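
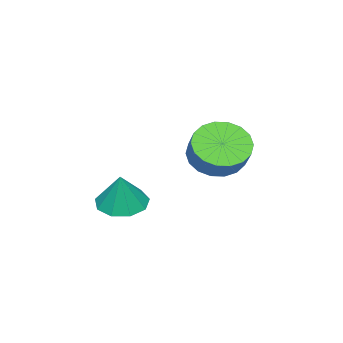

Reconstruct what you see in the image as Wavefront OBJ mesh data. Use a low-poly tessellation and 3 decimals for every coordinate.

v 2.032 -0.128 2.059
v 2.885 -0.658 1.83
v 3.441 -0.102 2.613
v 2.588 0.428 2.841
v 2.913 -0.295 1.552
v 3.469 0.262 2.335
v 2.766 0.101 1.374
v 3.322 0.658 2.157
v 2.474 0.452 1.332
v 3.03 1.009 2.115
v 2.095 0.688 1.433
v 2.651 1.245 2.216
v 1.703 0.762 1.659
v 2.259 1.319 2.442
v 1.376 0.66 1.964
v 1.932 1.217 2.747
v 1.179 0.402 2.287
v 1.735 0.958 3.07
v 1.151 0.038 2.565
v 1.707 0.595 3.348
v 1.298 -0.358 2.743
v 1.854 0.199 3.526
v 1.59 -0.709 2.785
v 2.146 -0.152 3.568
v 1.969 -0.945 2.684
v 2.525 -0.388 3.467
v 2.361 -1.019 2.458
v 2.917 -0.462 3.241
v 2.688 -0.917 2.153
v 3.244 -0.36 2.936
v 2.831 -3.37 -0.599
v 3.699 -3.218 -0.925
v 3.309 -3.11 0.799
v 3.369 -2.667 -0.914
v 2.787 -2.444 -0.756
v 2.225 -2.655 -0.524
v 1.947 -3.2 -0.327
v 2.082 -3.825 -0.258
v 2.568 -4.237 -0.347
v 3.176 -4.243 -0.555
v 3.623 -3.841 -0.783
f 2 1 5
f 2 5 3
f 3 5 6
f 3 6 4
f 5 1 7
f 5 7 6
f 6 7 8
f 6 8 4
f 7 1 9
f 7 9 8
f 8 9 10
f 8 10 4
f 9 1 11
f 9 11 10
f 10 11 12
f 10 12 4
f 11 1 13
f 11 13 12
f 12 13 14
f 12 14 4
f 13 1 15
f 13 15 14
f 14 15 16
f 14 16 4
f 15 1 17
f 15 17 16
f 16 17 18
f 16 18 4
f 17 1 19
f 17 19 18
f 18 19 20
f 18 20 4
f 19 1 21
f 19 21 20
f 20 21 22
f 20 22 4
f 21 1 23
f 21 23 22
f 22 23 24
f 22 24 4
f 23 1 25
f 23 25 24
f 24 25 26
f 24 26 4
f 25 1 27
f 25 27 26
f 26 27 28
f 26 28 4
f 27 1 29
f 27 29 28
f 28 29 30
f 28 30 4
f 29 1 2
f 29 2 30
f 30 2 3
f 30 3 4
f 32 31 34
f 32 34 33
f 34 31 35
f 34 35 33
f 35 31 36
f 35 36 33
f 36 31 37
f 36 37 33
f 37 31 38
f 37 38 33
f 38 31 39
f 38 39 33
f 39 31 40
f 39 40 33
f 40 31 41
f 40 41 33
f 41 31 32
f 41 32 33



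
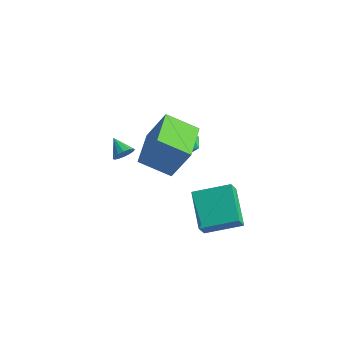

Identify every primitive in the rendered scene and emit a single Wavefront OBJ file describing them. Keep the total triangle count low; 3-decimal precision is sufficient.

v 2.618 2.681 -4.06
v 2.785 2.155 -3.203
v 1.063 3.729 -3.114
v 1.23 3.203 -2.256
v 3.87 4.017 -3.484
v 4.037 3.491 -2.626
v 2.315 5.065 -2.537
v 2.482 4.539 -1.68
v 0.034 3.345 0.931
v 0.354 3.711 1.38
v 0.926 3.289 0.34
v 1.246 3.655 0.789
v 1.06 3.037 0.938
v 0.509 3.072 1.303
v 0.771 3.928 0.417
v 0.22 3.963 0.782
v 0.81 4.072 1.062
v 0.989 3.521 1.384
v 0.291 3.479 0.336
v 0.47 2.928 0.658
v -0.271 1.815 1.898
v 0.47 2.316 3.619
v 0.968 2.707 1.105
v 1.709 3.208 2.827
v 0.911 0.152 1.873
v 1.652 0.653 3.595
v 2.15 1.044 1.081
v 2.891 1.545 2.802
v -1.491 1.5 -0.117
v -1.208 1.574 0.372
v -2.389 1.68 0.377
v -1.221 1.842 0.25
v -1.307 2.019 0.03
v -1.442 2.057 -0.229
v -1.59 1.946 -0.459
v -1.712 1.715 -0.596
v -1.775 1.427 -0.606
v -1.761 1.158 -0.484
v -1.676 0.981 -0.264
v -1.541 0.944 -0.004
v -1.392 1.055 0.225
v -1.27 1.286 0.363
f 2 4 1
f 5 2 1
f 1 4 3
f 3 5 1
f 2 8 4
f 6 2 5
f 6 8 2
f 4 8 3
f 7 5 3
f 3 8 7
f 7 6 5
f 8 6 7
f 9 20 14
f 9 14 10
f 9 10 16
f 9 16 19
f 9 19 20
f 10 14 18
f 14 20 13
f 20 19 11
f 19 16 15
f 16 10 17
f 12 18 13
f 12 13 11
f 12 11 15
f 12 15 17
f 12 17 18
f 13 18 14
f 11 13 20
f 15 11 19
f 17 15 16
f 18 17 10
f 22 24 21
f 25 22 21
f 21 24 23
f 23 25 21
f 22 28 24
f 26 22 25
f 26 28 22
f 24 28 23
f 27 25 23
f 23 28 27
f 27 26 25
f 28 26 27
f 30 29 32
f 30 32 31
f 32 29 33
f 32 33 31
f 33 29 34
f 33 34 31
f 34 29 35
f 34 35 31
f 35 29 36
f 35 36 31
f 36 29 37
f 36 37 31
f 37 29 38
f 37 38 31
f 38 29 39
f 38 39 31
f 39 29 40
f 39 40 31
f 40 29 41
f 40 41 31
f 41 29 42
f 41 42 31
f 42 29 30
f 42 30 31



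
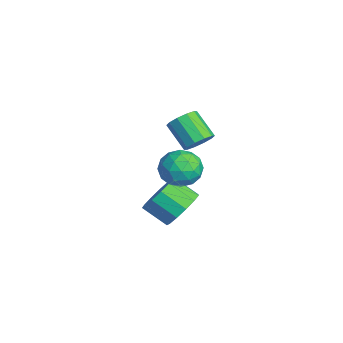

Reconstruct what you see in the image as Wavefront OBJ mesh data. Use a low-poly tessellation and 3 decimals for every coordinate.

v 0.63 -0.493 -3.359
v 1.537 -0.988 -3.127
v 0.838 -1.903 -2.348
v -0.07 -1.407 -2.581
v 1.461 -0.572 -2.706
v 0.762 -1.486 -1.927
v 1.12 -0.13 -2.493
v 0.421 -1.044 -1.714
v 0.624 0.197 -2.555
v -0.075 -0.718 -1.776
v 0.13 0.305 -2.872
v -0.569 -0.61 -2.093
v -0.206 0.159 -3.344
v -0.905 -0.755 -2.565
v -0.276 -0.193 -3.821
v -0.976 -1.108 -3.042
v -0.059 -0.641 -4.151
v -0.758 -1.555 -3.373
v 0.377 -1.041 -4.231
v -0.322 -1.956 -3.452
v 0.893 -1.268 -4.033
v 0.194 -2.182 -3.254
v 1.326 -1.248 -3.622
v 0.626 -2.163 -2.843
v -0.13 0.43 -0.733
v 0.762 -0.074 -0.846
v -0.922 -0.786 -1.554
v -0.03 -1.29 -1.667
v -0.459 -1.204 -0.734
v 0.031 -0.453 -0.227
v -0.191 -0.407 -2.173
v 0.299 0.344 -1.666
v 0.724 -0.592 -1.736
v 0.558 -1.084 -0.847
v -0.718 0.224 -1.553
v -0.884 -0.268 -0.664
v 0.386 0.285 -0.718
v -0.546 -1.145 -1.682
v -0.798 -1.094 -1.134
v -0.274 -1.391 -1.2
v -0.044 0.062 -0.353
v 0.48 -0.234 -0.42
v -0.238 -0.898 -0.354
v -0.64 -0.626 -1.98
v -0.116 -0.922 -2.047
v 0.114 0.531 -1.2
v 0.638 0.234 -1.266
v 0.078 0.038 -2.046
v 0.887 -0.316 -1.307
v 0.422 -1.031 -1.79
v 0.327 -0.512 -2.087
v 0.615 -0.07 -1.789
v 0.79 -0.605 -0.784
v 0.324 -1.32 -1.267
v 0.072 -1.27 -0.718
v 0.36 -0.828 -0.42
v 0.768 -0.91 -1.308
v -0.484 0.46 -1.133
v -0.95 -0.255 -1.616
v -0.52 -0.032 -1.98
v -0.232 0.41 -1.682
v -0.582 0.171 -0.61
v -1.047 -0.544 -1.093
v -0.775 -0.79 -0.611
v -0.487 -0.348 -0.313
v -0.928 0.05 -1.092
v 1.414 -0.002 1.347
v 1.93 -0.334 1.741
v 0.903 -0.831 2.668
v 0.386 -0.498 2.273
v 1.876 0.083 1.905
v 0.849 -0.414 2.832
v 1.646 0.467 1.856
v 0.618 -0.029 2.782
v 1.327 0.673 1.612
v 0.299 0.176 2.538
v 1.041 0.621 1.267
v 0.013 0.124 2.193
v 0.897 0.331 0.952
v -0.13 -0.166 1.879
v 0.951 -0.086 0.788
v -0.076 -0.583 1.715
v 1.182 -0.471 0.838
v 0.154 -0.967 1.764
v 1.501 -0.676 1.082
v 0.473 -1.173 2.008
v 1.787 -0.624 1.427
v 0.759 -1.121 2.353
f 2 1 5
f 2 5 3
f 3 5 6
f 3 6 4
f 5 1 7
f 5 7 6
f 6 7 8
f 6 8 4
f 7 1 9
f 7 9 8
f 8 9 10
f 8 10 4
f 9 1 11
f 9 11 10
f 10 11 12
f 10 12 4
f 11 1 13
f 11 13 12
f 12 13 14
f 12 14 4
f 13 1 15
f 13 15 14
f 14 15 16
f 14 16 4
f 15 1 17
f 15 17 16
f 16 17 18
f 16 18 4
f 17 1 19
f 17 19 18
f 18 19 20
f 18 20 4
f 19 1 21
f 19 21 20
f 20 21 22
f 20 22 4
f 21 1 23
f 21 23 22
f 22 23 24
f 22 24 4
f 23 1 2
f 23 2 24
f 24 2 3
f 24 3 4
f 25 62 41
f 62 36 65
f 41 65 30
f 62 65 41
f 25 41 37
f 41 30 42
f 37 42 26
f 41 42 37
f 25 37 46
f 37 26 47
f 46 47 32
f 37 47 46
f 25 46 58
f 46 32 61
f 58 61 35
f 46 61 58
f 25 58 62
f 58 35 66
f 62 66 36
f 58 66 62
f 26 42 53
f 42 30 56
f 53 56 34
f 42 56 53
f 30 65 43
f 65 36 64
f 43 64 29
f 65 64 43
f 36 66 63
f 66 35 59
f 63 59 27
f 66 59 63
f 35 61 60
f 61 32 48
f 60 48 31
f 61 48 60
f 32 47 52
f 47 26 49
f 52 49 33
f 47 49 52
f 28 54 40
f 54 34 55
f 40 55 29
f 54 55 40
f 28 40 38
f 40 29 39
f 38 39 27
f 40 39 38
f 28 38 45
f 38 27 44
f 45 44 31
f 38 44 45
f 28 45 50
f 45 31 51
f 50 51 33
f 45 51 50
f 28 50 54
f 50 33 57
f 54 57 34
f 50 57 54
f 29 55 43
f 55 34 56
f 43 56 30
f 55 56 43
f 27 39 63
f 39 29 64
f 63 64 36
f 39 64 63
f 31 44 60
f 44 27 59
f 60 59 35
f 44 59 60
f 33 51 52
f 51 31 48
f 52 48 32
f 51 48 52
f 34 57 53
f 57 33 49
f 53 49 26
f 57 49 53
f 68 67 71
f 68 71 69
f 69 71 72
f 69 72 70
f 71 67 73
f 71 73 72
f 72 73 74
f 72 74 70
f 73 67 75
f 73 75 74
f 74 75 76
f 74 76 70
f 75 67 77
f 75 77 76
f 76 77 78
f 76 78 70
f 77 67 79
f 77 79 78
f 78 79 80
f 78 80 70
f 79 67 81
f 79 81 80
f 80 81 82
f 80 82 70
f 81 67 83
f 81 83 82
f 82 83 84
f 82 84 70
f 83 67 85
f 83 85 84
f 84 85 86
f 84 86 70
f 85 67 87
f 85 87 86
f 86 87 88
f 86 88 70
f 87 67 68
f 87 68 88
f 88 68 69
f 88 69 70



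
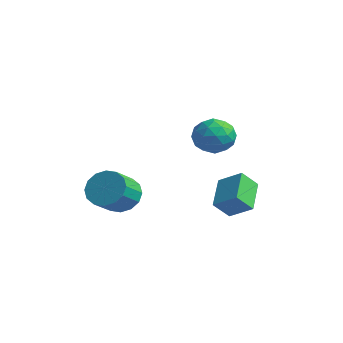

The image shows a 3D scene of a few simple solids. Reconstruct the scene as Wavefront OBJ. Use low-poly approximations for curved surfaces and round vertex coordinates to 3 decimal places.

v -1.821 2.497 -1.42
v -1.997 1.64 -0.528
v -0.688 3.027 -0.687
v -0.864 2.17 0.205
v -0.636 1.27 -2.365
v -0.812 0.413 -1.473
v 0.497 1.8 -1.632
v 0.321 0.943 -0.74
v -3.597 -2.89 -0.929
v -2.693 -2.964 -1.551
v -2.179 -4.224 -0.653
v -3.083 -4.15 -0.031
v -2.553 -2.607 -1.13
v -2.039 -3.867 -0.232
v -2.693 -2.326 -0.655
v -2.179 -3.586 0.243
v -3.075 -2.196 -0.253
v -2.561 -3.456 0.644
v -3.597 -2.252 -0.033
v -3.083 -3.512 0.865
v -4.119 -2.479 -0.052
v -3.605 -3.739 0.845
v -4.501 -2.816 -0.307
v -3.987 -4.076 0.591
v -4.641 -3.173 -0.728
v -4.127 -4.433 0.17
v -4.501 -3.454 -1.203
v -3.987 -4.714 -0.305
v -4.119 -3.584 -1.604
v -3.605 -4.844 -0.707
v -3.597 -3.528 -1.825
v -3.083 -4.788 -0.927
v -3.075 -3.301 -1.805
v -2.561 -4.561 -0.908
v -0.941 0.449 3.914
v -0.655 0.939 2.967
v 0.175 -0.899 3.553
v 0.461 -0.409 2.606
v 0.763 0.035 3.571
v 0.073 0.868 3.794
v -0.553 -0.828 2.726
v -1.243 0.005 2.949
v -0.416 0.15 2.233
v 0.398 0.683 2.755
v -0.878 -0.643 3.765
v -0.064 -0.11 4.287
v -0.896 0.812 3.472
v 0.416 -0.772 3.048
v 0.593 -0.511 3.615
v 0.761 -0.223 3.058
v -0.468 0.771 3.958
v -0.3 1.059 3.401
v 0.534 0.528 3.756
v -0.18 -1.019 3.119
v -0.012 -0.731 2.562
v -1.241 0.263 3.462
v -1.073 0.551 2.905
v -1.014 -0.488 2.764
v -0.587 0.636 2.484
v 0.069 -0.156 2.272
v -0.527 -0.402 2.343
v -0.933 0.087 2.474
v -0.109 0.95 2.791
v 0.547 0.158 2.579
v 0.724 0.419 3.146
v 0.319 0.909 3.277
v 0.032 0.486 2.359
v -1.027 -0.118 3.941
v -0.371 -0.91 3.729
v -0.799 -0.869 3.243
v -1.204 -0.379 3.374
v -0.549 0.196 4.248
v 0.107 -0.596 4.036
v 0.453 -0.047 4.046
v 0.047 0.442 4.177
v -0.512 -0.446 4.161
f 2 4 1
f 5 2 1
f 1 4 3
f 3 5 1
f 2 8 4
f 6 2 5
f 6 8 2
f 4 8 3
f 7 5 3
f 3 8 7
f 7 6 5
f 8 6 7
f 10 9 13
f 10 13 11
f 11 13 14
f 11 14 12
f 13 9 15
f 13 15 14
f 14 15 16
f 14 16 12
f 15 9 17
f 15 17 16
f 16 17 18
f 16 18 12
f 17 9 19
f 17 19 18
f 18 19 20
f 18 20 12
f 19 9 21
f 19 21 20
f 20 21 22
f 20 22 12
f 21 9 23
f 21 23 22
f 22 23 24
f 22 24 12
f 23 9 25
f 23 25 24
f 24 25 26
f 24 26 12
f 25 9 27
f 25 27 26
f 26 27 28
f 26 28 12
f 27 9 29
f 27 29 28
f 28 29 30
f 28 30 12
f 29 9 31
f 29 31 30
f 30 31 32
f 30 32 12
f 31 9 33
f 31 33 32
f 32 33 34
f 32 34 12
f 33 9 10
f 33 10 34
f 34 10 11
f 34 11 12
f 35 72 51
f 72 46 75
f 51 75 40
f 72 75 51
f 35 51 47
f 51 40 52
f 47 52 36
f 51 52 47
f 35 47 56
f 47 36 57
f 56 57 42
f 47 57 56
f 35 56 68
f 56 42 71
f 68 71 45
f 56 71 68
f 35 68 72
f 68 45 76
f 72 76 46
f 68 76 72
f 36 52 63
f 52 40 66
f 63 66 44
f 52 66 63
f 40 75 53
f 75 46 74
f 53 74 39
f 75 74 53
f 46 76 73
f 76 45 69
f 73 69 37
f 76 69 73
f 45 71 70
f 71 42 58
f 70 58 41
f 71 58 70
f 42 57 62
f 57 36 59
f 62 59 43
f 57 59 62
f 38 64 50
f 64 44 65
f 50 65 39
f 64 65 50
f 38 50 48
f 50 39 49
f 48 49 37
f 50 49 48
f 38 48 55
f 48 37 54
f 55 54 41
f 48 54 55
f 38 55 60
f 55 41 61
f 60 61 43
f 55 61 60
f 38 60 64
f 60 43 67
f 64 67 44
f 60 67 64
f 39 65 53
f 65 44 66
f 53 66 40
f 65 66 53
f 37 49 73
f 49 39 74
f 73 74 46
f 49 74 73
f 41 54 70
f 54 37 69
f 70 69 45
f 54 69 70
f 43 61 62
f 61 41 58
f 62 58 42
f 61 58 62
f 44 67 63
f 67 43 59
f 63 59 36
f 67 59 63



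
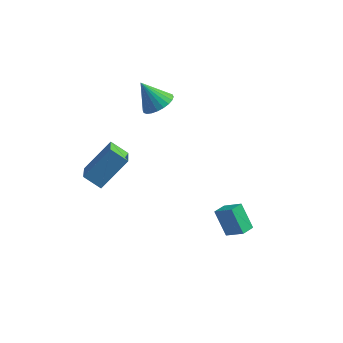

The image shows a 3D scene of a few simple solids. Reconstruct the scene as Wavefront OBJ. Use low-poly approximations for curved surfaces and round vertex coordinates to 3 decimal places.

v -4.28 -1.84 0.196
v -3.842 -3.234 0.964
v -5.243 -1.779 0.858
v -4.805 -3.172 1.626
v -3.175 -0.668 1.694
v -2.737 -2.061 2.462
v -4.138 -0.606 2.356
v -3.7 -2 3.124
v 2.229 -0.965 -3.73
v 1.422 -0.368 -2.446
v 2.557 -0.206 -3.876
v 1.75 0.391 -2.592
v 3.23 -1.251 -2.968
v 2.423 -0.654 -1.684
v 3.558 -0.492 -3.114
v 2.751 0.105 -1.83
v -2.543 2.704 3.016
v -1.937 3.352 3.382
v -3.537 2.816 4.464
v -2.178 3.573 3.199
v -2.475 3.661 2.988
v -2.782 3.603 2.782
v -3.053 3.409 2.611
v -3.246 3.107 2.502
v -3.332 2.744 2.471
v -3.298 2.375 2.523
v -3.149 2.055 2.65
v -2.908 1.835 2.833
v -2.611 1.746 3.044
v -2.304 1.804 3.25
v -2.033 1.998 3.421
v -1.84 2.3 3.53
v -1.754 2.663 3.561
v -1.788 3.033 3.509
f 2 4 1
f 5 2 1
f 1 4 3
f 3 5 1
f 2 8 4
f 6 2 5
f 6 8 2
f 4 8 3
f 7 5 3
f 3 8 7
f 7 6 5
f 8 6 7
f 10 12 9
f 13 10 9
f 9 12 11
f 11 13 9
f 10 16 12
f 14 10 13
f 14 16 10
f 12 16 11
f 15 13 11
f 11 16 15
f 15 14 13
f 16 14 15
f 18 17 20
f 18 20 19
f 20 17 21
f 20 21 19
f 21 17 22
f 21 22 19
f 22 17 23
f 22 23 19
f 23 17 24
f 23 24 19
f 24 17 25
f 24 25 19
f 25 17 26
f 25 26 19
f 26 17 27
f 26 27 19
f 27 17 28
f 27 28 19
f 28 17 29
f 28 29 19
f 29 17 30
f 29 30 19
f 30 17 31
f 30 31 19
f 31 17 32
f 31 32 19
f 32 17 33
f 32 33 19
f 33 17 34
f 33 34 19
f 34 17 18
f 34 18 19



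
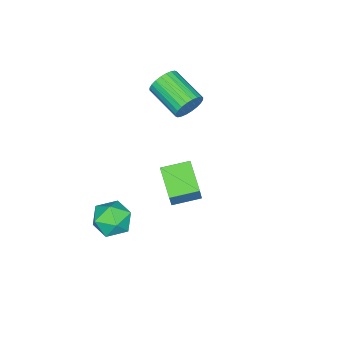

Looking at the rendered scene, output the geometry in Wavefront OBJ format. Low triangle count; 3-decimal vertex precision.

v -2.694 -0.759 2.456
v -2.308 -0.651 3.114
v -2.841 -2.333 3.702
v -3.226 -2.441 3.044
v -2.578 -0.54 3.185
v -3.111 -2.223 3.773
v -2.866 -0.463 3.146
v -3.398 -2.145 3.734
v -3.127 -0.431 3.001
v -3.66 -2.113 3.589
v -3.323 -0.449 2.774
v -3.855 -2.131 3.362
v -3.422 -0.514 2.498
v -3.955 -2.196 3.086
v -3.411 -0.616 2.216
v -3.944 -2.298 2.804
v -3.291 -0.74 1.97
v -3.823 -2.422 2.558
v -3.079 -0.867 1.798
v -3.612 -2.549 2.386
v -2.809 -0.977 1.727
v -3.342 -2.66 2.315
v -2.522 -1.055 1.766
v -3.054 -2.737 2.354
v -2.26 -1.087 1.911
v -2.793 -2.769 2.499
v -2.065 -1.069 2.138
v -2.597 -2.751 2.726
v -1.965 -1.004 2.414
v -2.498 -2.686 3.002
v -1.976 -0.902 2.696
v -2.509 -2.584 3.284
v -2.097 -0.778 2.942
v -2.629 -2.46 3.53
v 1.131 0.27 1.403
v 1.627 0.468 2.488
v 0.258 1.206 1.632
v 0.754 1.404 2.717
v 2.106 1.336 0.763
v 2.602 1.534 1.848
v 1.233 2.272 0.992
v 1.729 2.47 2.077
v 0.899 -1.632 -2.875
v 1.3 -1.252 -2.03
v 2.14 -2.688 -2.99
v 2.541 -2.308 -2.145
v 1.684 -2.838 -2.102
v 0.917 -2.186 -2.031
v 2.523 -1.754 -2.989
v 1.756 -1.102 -2.918
v 2.304 -1.327 -2.101
v 1.785 -1.997 -1.553
v 1.655 -1.943 -3.467
v 1.136 -2.613 -2.919
f 2 1 5
f 2 5 3
f 3 5 6
f 3 6 4
f 5 1 7
f 5 7 6
f 6 7 8
f 6 8 4
f 7 1 9
f 7 9 8
f 8 9 10
f 8 10 4
f 9 1 11
f 9 11 10
f 10 11 12
f 10 12 4
f 11 1 13
f 11 13 12
f 12 13 14
f 12 14 4
f 13 1 15
f 13 15 14
f 14 15 16
f 14 16 4
f 15 1 17
f 15 17 16
f 16 17 18
f 16 18 4
f 17 1 19
f 17 19 18
f 18 19 20
f 18 20 4
f 19 1 21
f 19 21 20
f 20 21 22
f 20 22 4
f 21 1 23
f 21 23 22
f 22 23 24
f 22 24 4
f 23 1 25
f 23 25 24
f 24 25 26
f 24 26 4
f 25 1 27
f 25 27 26
f 26 27 28
f 26 28 4
f 27 1 29
f 27 29 28
f 28 29 30
f 28 30 4
f 29 1 31
f 29 31 30
f 30 31 32
f 30 32 4
f 31 1 33
f 31 33 32
f 32 33 34
f 32 34 4
f 33 1 2
f 33 2 34
f 34 2 3
f 34 3 4
f 36 38 35
f 39 36 35
f 35 38 37
f 37 39 35
f 36 42 38
f 40 36 39
f 40 42 36
f 38 42 37
f 41 39 37
f 37 42 41
f 41 40 39
f 42 40 41
f 43 54 48
f 43 48 44
f 43 44 50
f 43 50 53
f 43 53 54
f 44 48 52
f 48 54 47
f 54 53 45
f 53 50 49
f 50 44 51
f 46 52 47
f 46 47 45
f 46 45 49
f 46 49 51
f 46 51 52
f 47 52 48
f 45 47 54
f 49 45 53
f 51 49 50
f 52 51 44



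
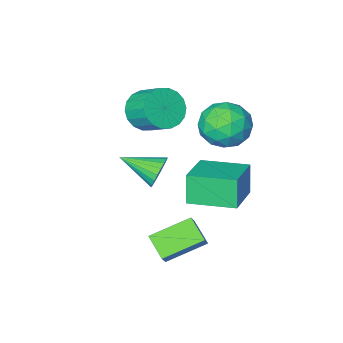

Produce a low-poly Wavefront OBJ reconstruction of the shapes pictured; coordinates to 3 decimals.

v -0.553 -1.52 0.58
v -0.179 -2.01 1.381
v -0.413 -0.849 2.2
v -0.787 -0.36 1.4
v 0.185 -1.813 1.205
v -0.05 -0.652 2.025
v 0.402 -1.558 0.906
v 0.168 -0.397 1.726
v 0.431 -1.295 0.542
v 0.197 -0.134 1.362
v 0.265 -1.077 0.186
v 0.031 0.083 1.006
v -0.064 -0.947 -0.092
v -0.298 0.214 0.727
v -0.489 -0.931 -0.237
v -0.723 0.23 0.582
v -0.927 -1.031 -0.22
v -1.161 0.13 0.599
v -1.29 -1.228 -0.045
v -1.525 -0.067 0.775
v -1.508 -1.483 0.254
v -1.742 -0.322 1.074
v -1.537 -1.746 0.618
v -1.771 -0.585 1.438
v -1.371 -1.963 0.974
v -1.605 -0.803 1.794
v -1.042 -2.094 1.253
v -1.276 -0.933 2.072
v -0.617 -2.11 1.398
v -0.851 -0.949 2.217
v 1.473 3.601 -4.304
v 1.477 2.558 -3.71
v -0.21 3.999 -3.593
v -0.205 2.957 -2.998
v 1.865 4.003 -3.602
v 1.87 2.961 -3.007
v 0.183 4.402 -2.89
v 0.187 3.359 -2.296
v 1.845 3.822 1.508
v 2.225 3.899 0.877
v 2.915 2.658 2.012
v 2.363 4.104 1.06
v 2.411 4.261 1.321
v 2.361 4.342 1.613
v 2.222 4.333 1.888
v 2.018 4.236 2.096
v 1.784 4.067 2.203
v 1.56 3.856 2.19
v 1.386 3.639 2.058
v 1.291 3.454 1.832
v 1.292 3.332 1.549
v 1.389 3.295 1.259
v 1.564 3.35 1.012
v 1.788 3.486 0.851
v 2.022 3.68 0.803
v -2.076 0.273 -3.686
v -2.295 -0.11 -2.294
v -3.535 1.787 -3.498
v -3.753 1.403 -2.106
v -0.627 1.597 -3.094
v -0.845 1.213 -1.702
v -2.085 3.11 -2.906
v -2.304 2.727 -1.514
v -3.491 1.933 0.852
v -2.633 2.571 1.346
v -2.287 0.469 0.654
v -1.429 1.107 1.148
v -2.341 0.743 1.798
v -3.085 1.647 1.92
v -1.835 1.393 0.08
v -2.579 2.297 0.202
v -1.61 2.237 0.869
v -1.923 1.836 1.931
v -2.997 1.204 0.069
v -3.31 0.803 1.131
v -3.168 2.38 1.117
v -1.752 0.66 0.883
v -2.288 0.446 1.265
v -1.784 0.821 1.556
v -3.433 1.837 1.454
v -2.929 2.213 1.745
v -2.758 1.138 2.01
v -1.991 0.827 0.255
v -1.487 1.203 0.546
v -3.136 2.219 0.444
v -2.632 2.594 0.735
v -2.162 1.902 -0.01
v -2.062 2.559 1.126
v -1.354 1.699 1.01
v -1.593 1.867 0.382
v -2.03 2.398 0.454
v -2.246 2.323 1.751
v -1.538 1.463 1.634
v -2.074 1.249 2.016
v -2.512 1.78 2.088
v -1.645 2.127 1.47
v -3.382 1.577 0.366
v -2.674 0.717 0.249
v -2.408 1.26 -0.088
v -2.846 1.791 -0.016
v -3.566 1.341 0.99
v -2.858 0.481 0.874
v -2.89 0.642 1.546
v -3.327 1.173 1.618
v -3.275 0.913 0.53
f 2 1 5
f 2 5 3
f 3 5 6
f 3 6 4
f 5 1 7
f 5 7 6
f 6 7 8
f 6 8 4
f 7 1 9
f 7 9 8
f 8 9 10
f 8 10 4
f 9 1 11
f 9 11 10
f 10 11 12
f 10 12 4
f 11 1 13
f 11 13 12
f 12 13 14
f 12 14 4
f 13 1 15
f 13 15 14
f 14 15 16
f 14 16 4
f 15 1 17
f 15 17 16
f 16 17 18
f 16 18 4
f 17 1 19
f 17 19 18
f 18 19 20
f 18 20 4
f 19 1 21
f 19 21 20
f 20 21 22
f 20 22 4
f 21 1 23
f 21 23 22
f 22 23 24
f 22 24 4
f 23 1 25
f 23 25 24
f 24 25 26
f 24 26 4
f 25 1 27
f 25 27 26
f 26 27 28
f 26 28 4
f 27 1 29
f 27 29 28
f 28 29 30
f 28 30 4
f 29 1 2
f 29 2 30
f 30 2 3
f 30 3 4
f 32 34 31
f 35 32 31
f 31 34 33
f 33 35 31
f 32 38 34
f 36 32 35
f 36 38 32
f 34 38 33
f 37 35 33
f 33 38 37
f 37 36 35
f 38 36 37
f 40 39 42
f 40 42 41
f 42 39 43
f 42 43 41
f 43 39 44
f 43 44 41
f 44 39 45
f 44 45 41
f 45 39 46
f 45 46 41
f 46 39 47
f 46 47 41
f 47 39 48
f 47 48 41
f 48 39 49
f 48 49 41
f 49 39 50
f 49 50 41
f 50 39 51
f 50 51 41
f 51 39 52
f 51 52 41
f 52 39 53
f 52 53 41
f 53 39 54
f 53 54 41
f 54 39 55
f 54 55 41
f 55 39 40
f 55 40 41
f 57 59 56
f 60 57 56
f 56 59 58
f 58 60 56
f 57 63 59
f 61 57 60
f 61 63 57
f 59 63 58
f 62 60 58
f 58 63 62
f 62 61 60
f 63 61 62
f 64 101 80
f 101 75 104
f 80 104 69
f 101 104 80
f 64 80 76
f 80 69 81
f 76 81 65
f 80 81 76
f 64 76 85
f 76 65 86
f 85 86 71
f 76 86 85
f 64 85 97
f 85 71 100
f 97 100 74
f 85 100 97
f 64 97 101
f 97 74 105
f 101 105 75
f 97 105 101
f 65 81 92
f 81 69 95
f 92 95 73
f 81 95 92
f 69 104 82
f 104 75 103
f 82 103 68
f 104 103 82
f 75 105 102
f 105 74 98
f 102 98 66
f 105 98 102
f 74 100 99
f 100 71 87
f 99 87 70
f 100 87 99
f 71 86 91
f 86 65 88
f 91 88 72
f 86 88 91
f 67 93 79
f 93 73 94
f 79 94 68
f 93 94 79
f 67 79 77
f 79 68 78
f 77 78 66
f 79 78 77
f 67 77 84
f 77 66 83
f 84 83 70
f 77 83 84
f 67 84 89
f 84 70 90
f 89 90 72
f 84 90 89
f 67 89 93
f 89 72 96
f 93 96 73
f 89 96 93
f 68 94 82
f 94 73 95
f 82 95 69
f 94 95 82
f 66 78 102
f 78 68 103
f 102 103 75
f 78 103 102
f 70 83 99
f 83 66 98
f 99 98 74
f 83 98 99
f 72 90 91
f 90 70 87
f 91 87 71
f 90 87 91
f 73 96 92
f 96 72 88
f 92 88 65
f 96 88 92



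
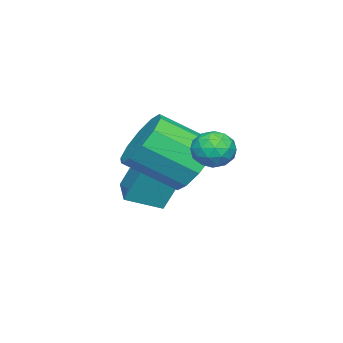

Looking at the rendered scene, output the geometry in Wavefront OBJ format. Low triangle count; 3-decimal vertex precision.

v -0.24 -0.739 -2.297
v 0.699 -0.232 -2.229
v 1.4 -1.674 -1.154
v 0.46 -2.181 -1.223
v 0.324 -0.036 -1.721
v 1.024 -1.478 -0.647
v -0.267 -0.108 -1.433
v 0.433 -1.55 -0.359
v -0.848 -0.422 -1.476
v -0.147 -1.864 -0.401
v -1.196 -0.856 -1.832
v -0.496 -2.299 -0.757
v -1.18 -1.246 -2.366
v -0.479 -2.688 -1.291
v -0.804 -1.442 -2.873
v -0.104 -2.884 -1.799
v -0.213 -1.37 -3.161
v 0.487 -2.812 -2.087
v 0.367 -1.056 -3.119
v 1.068 -2.498 -2.044
v 0.716 -0.621 -2.763
v 1.416 -2.064 -1.688
v 0.781 0.874 -1.444
v 1.421 0.757 -1.202
v 0.459 -0.137 -1.078
v 1.099 -0.254 -0.836
v 0.695 0.223 -0.533
v 0.894 0.848 -0.76
v 0.986 -0.228 -1.52
v 1.185 0.397 -1.747
v 1.548 0.077 -1.249
v 1.368 0.355 -0.639
v 0.512 0.265 -1.641
v 0.332 0.543 -1.031
v 1.13 0.904 -1.356
v 0.75 -0.284 -0.924
v 0.513 -0.004 -0.747
v 0.889 -0.073 -0.605
v 0.82 0.957 -1.096
v 1.196 0.889 -0.953
v 0.769 0.575 -0.56
v 0.684 -0.269 -1.327
v 1.06 -0.337 -1.184
v 0.991 0.693 -1.675
v 1.367 0.624 -1.533
v 1.111 0.045 -1.72
v 1.58 0.436 -1.241
v 1.39 -0.159 -1.025
v 1.324 -0.143 -1.427
v 1.441 0.224 -1.561
v 1.474 0.599 -0.883
v 1.285 0.005 -0.667
v 1.047 0.285 -0.489
v 1.165 0.653 -0.623
v 1.549 0.199 -0.91
v 0.595 0.615 -1.613
v 0.406 0.021 -1.397
v 0.715 -0.033 -1.657
v 0.833 0.335 -1.791
v 0.49 0.779 -1.255
v 0.3 0.184 -1.039
v 0.439 0.396 -0.719
v 0.556 0.763 -0.853
v 0.331 0.421 -1.37
v -2.358 -2.955 -4.485
v -2.467 -2.07 -2.529
v -1.416 -2.352 -4.705
v -1.525 -1.467 -2.749
v -1.635 -3.913 -4.011
v -1.744 -3.028 -2.055
v -0.693 -3.31 -4.231
v -0.802 -2.425 -2.275
f 2 1 5
f 2 5 3
f 3 5 6
f 3 6 4
f 5 1 7
f 5 7 6
f 6 7 8
f 6 8 4
f 7 1 9
f 7 9 8
f 8 9 10
f 8 10 4
f 9 1 11
f 9 11 10
f 10 11 12
f 10 12 4
f 11 1 13
f 11 13 12
f 12 13 14
f 12 14 4
f 13 1 15
f 13 15 14
f 14 15 16
f 14 16 4
f 15 1 17
f 15 17 16
f 16 17 18
f 16 18 4
f 17 1 19
f 17 19 18
f 18 19 20
f 18 20 4
f 19 1 21
f 19 21 20
f 20 21 22
f 20 22 4
f 21 1 2
f 21 2 22
f 22 2 3
f 22 3 4
f 23 60 39
f 60 34 63
f 39 63 28
f 60 63 39
f 23 39 35
f 39 28 40
f 35 40 24
f 39 40 35
f 23 35 44
f 35 24 45
f 44 45 30
f 35 45 44
f 23 44 56
f 44 30 59
f 56 59 33
f 44 59 56
f 23 56 60
f 56 33 64
f 60 64 34
f 56 64 60
f 24 40 51
f 40 28 54
f 51 54 32
f 40 54 51
f 28 63 41
f 63 34 62
f 41 62 27
f 63 62 41
f 34 64 61
f 64 33 57
f 61 57 25
f 64 57 61
f 33 59 58
f 59 30 46
f 58 46 29
f 59 46 58
f 30 45 50
f 45 24 47
f 50 47 31
f 45 47 50
f 26 52 38
f 52 32 53
f 38 53 27
f 52 53 38
f 26 38 36
f 38 27 37
f 36 37 25
f 38 37 36
f 26 36 43
f 36 25 42
f 43 42 29
f 36 42 43
f 26 43 48
f 43 29 49
f 48 49 31
f 43 49 48
f 26 48 52
f 48 31 55
f 52 55 32
f 48 55 52
f 27 53 41
f 53 32 54
f 41 54 28
f 53 54 41
f 25 37 61
f 37 27 62
f 61 62 34
f 37 62 61
f 29 42 58
f 42 25 57
f 58 57 33
f 42 57 58
f 31 49 50
f 49 29 46
f 50 46 30
f 49 46 50
f 32 55 51
f 55 31 47
f 51 47 24
f 55 47 51
f 66 68 65
f 69 66 65
f 65 68 67
f 67 69 65
f 66 72 68
f 70 66 69
f 70 72 66
f 68 72 67
f 71 69 67
f 67 72 71
f 71 70 69
f 72 70 71



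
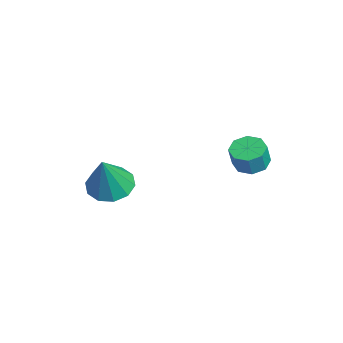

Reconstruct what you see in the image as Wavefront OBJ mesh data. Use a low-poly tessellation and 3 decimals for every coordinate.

v -1.085 -1.13 -4.87
v -0.109 -1.159 -5.281
v -0.275 -1.59 -2.91
v -0.229 -0.545 -5.087
v -0.677 -0.154 -4.81
v -1.28 -0.137 -4.556
v -1.81 -0.499 -4.422
v -2.062 -1.102 -4.459
v -1.942 -1.716 -4.653
v -1.494 -2.107 -4.929
v -0.891 -2.124 -5.183
v -0.361 -1.762 -5.317
v 2.624 3.899 -1.748
v 2.99 3.269 -1.998
v 3.262 3.032 -1.002
v 2.896 3.661 -0.752
v 3.341 3.743 -1.982
v 3.613 3.505 -0.985
v 3.271 4.307 -1.828
v 3.544 4.07 -0.832
v 2.823 4.633 -1.628
v 3.096 4.395 -0.631
v 2.258 4.528 -1.498
v 2.53 4.291 -0.502
v 1.907 4.055 -1.515
v 2.179 3.817 -0.518
v 1.976 3.49 -1.668
v 2.249 3.253 -0.672
v 2.424 3.165 -1.869
v 2.697 2.927 -0.872
f 2 1 4
f 2 4 3
f 4 1 5
f 4 5 3
f 5 1 6
f 5 6 3
f 6 1 7
f 6 7 3
f 7 1 8
f 7 8 3
f 8 1 9
f 8 9 3
f 9 1 10
f 9 10 3
f 10 1 11
f 10 11 3
f 11 1 12
f 11 12 3
f 12 1 2
f 12 2 3
f 14 13 17
f 14 17 15
f 15 17 18
f 15 18 16
f 17 13 19
f 17 19 18
f 18 19 20
f 18 20 16
f 19 13 21
f 19 21 20
f 20 21 22
f 20 22 16
f 21 13 23
f 21 23 22
f 22 23 24
f 22 24 16
f 23 13 25
f 23 25 24
f 24 25 26
f 24 26 16
f 25 13 27
f 25 27 26
f 26 27 28
f 26 28 16
f 27 13 29
f 27 29 28
f 28 29 30
f 28 30 16
f 29 13 14
f 29 14 30
f 30 14 15
f 30 15 16



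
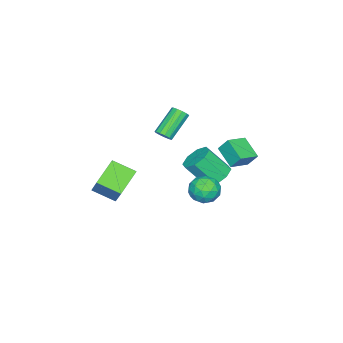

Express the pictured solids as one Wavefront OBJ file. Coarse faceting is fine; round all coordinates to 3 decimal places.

v -1.182 1.218 -2.066
v -0.284 1.634 -2.042
v 0.22 0.459 -0.531
v -0.678 0.042 -0.554
v -0.782 1.992 -1.597
v -0.277 0.817 -0.086
v -1.514 1.897 -1.427
v -1.009 0.722 0.085
v -2.052 1.404 -1.631
v -1.547 0.228 -0.119
v -2.08 0.801 -2.089
v -1.576 -0.374 -0.578
v -1.583 0.443 -2.534
v -1.078 -0.732 -1.023
v -0.851 0.538 -2.705
v -0.346 -0.637 -1.193
v -0.313 1.032 -2.501
v 0.192 -0.144 -0.989
v 0.439 -1.431 1.43
v 0.816 -1.425 1.858
v -0.642 -1.143 3.138
v -1.019 -1.149 2.71
v 0.787 -1.121 1.759
v -0.671 -0.839 3.038
v 0.648 -0.915 1.555
v -0.81 -0.634 2.834
v 0.442 -0.873 1.312
v -1.016 -0.592 2.591
v 0.236 -1.008 1.106
v -1.222 -0.727 2.385
v 0.094 -1.277 1.003
v -1.364 -0.996 2.283
v 0.062 -1.595 1.036
v -1.397 -1.314 2.316
v 0.149 -1.861 1.194
v -1.309 -1.58 2.474
v 0.329 -1.99 1.427
v -1.129 -1.709 2.707
v 0.543 -1.941 1.661
v -0.915 -1.66 2.941
v 0.725 -1.731 1.822
v -0.733 -1.449 3.101
v 0.492 3.98 0.935
v -0.141 2.834 1.687
v 0.435 4.567 1.78
v -0.197 3.421 2.532
v 1.697 3.559 1.308
v 1.065 2.413 2.06
v 1.641 4.146 2.153
v 1.008 3 2.905
v 2.78 -4.822 -2.994
v 1.138 -4.796 -2.099
v 2.447 -3.422 -3.645
v 0.806 -3.396 -2.75
v 3.614 -3.924 -1.49
v 1.973 -3.898 -0.595
v 3.282 -2.524 -2.141
v 1.64 -2.498 -1.246
v 3.4 3.685 -0.06
v 3.812 3.943 0.777
v 3.608 2.177 0.303
v 4.02 2.435 1.14
v 3.074 2.581 1.001
v 2.945 3.513 0.776
v 4.475 2.607 0.304
v 4.346 3.539 0.079
v 4.476 3.277 1.002
v 3.61 3.261 1.432
v 3.81 2.859 -0.352
v 2.944 2.843 0.078
v 3.588 3.947 0.327
v 3.832 2.173 0.753
v 3.276 2.259 0.671
v 3.518 2.411 1.163
v 3.078 3.694 0.326
v 3.32 3.846 0.818
v 2.886 3.045 0.95
v 4.1 2.274 0.262
v 4.342 2.426 0.754
v 3.902 3.709 -0.083
v 4.144 3.861 0.409
v 4.534 3.075 0.13
v 4.22 3.706 0.951
v 4.342 2.82 1.164
v 4.61 2.921 0.672
v 4.534 3.469 0.541
v 3.711 3.697 1.204
v 3.833 2.811 1.417
v 3.277 2.897 1.335
v 3.202 3.444 1.203
v 4.101 3.305 1.336
v 3.587 3.309 -0.337
v 3.709 2.423 -0.124
v 4.218 2.676 -0.123
v 4.143 3.223 -0.255
v 3.078 3.3 -0.084
v 3.2 2.414 0.129
v 2.886 2.651 0.539
v 2.81 3.199 0.408
v 3.319 2.815 -0.256
f 2 1 5
f 2 5 3
f 3 5 6
f 3 6 4
f 5 1 7
f 5 7 6
f 6 7 8
f 6 8 4
f 7 1 9
f 7 9 8
f 8 9 10
f 8 10 4
f 9 1 11
f 9 11 10
f 10 11 12
f 10 12 4
f 11 1 13
f 11 13 12
f 12 13 14
f 12 14 4
f 13 1 15
f 13 15 14
f 14 15 16
f 14 16 4
f 15 1 17
f 15 17 16
f 16 17 18
f 16 18 4
f 17 1 2
f 17 2 18
f 18 2 3
f 18 3 4
f 20 19 23
f 20 23 21
f 21 23 24
f 21 24 22
f 23 19 25
f 23 25 24
f 24 25 26
f 24 26 22
f 25 19 27
f 25 27 26
f 26 27 28
f 26 28 22
f 27 19 29
f 27 29 28
f 28 29 30
f 28 30 22
f 29 19 31
f 29 31 30
f 30 31 32
f 30 32 22
f 31 19 33
f 31 33 32
f 32 33 34
f 32 34 22
f 33 19 35
f 33 35 34
f 34 35 36
f 34 36 22
f 35 19 37
f 35 37 36
f 36 37 38
f 36 38 22
f 37 19 39
f 37 39 38
f 38 39 40
f 38 40 22
f 39 19 41
f 39 41 40
f 40 41 42
f 40 42 22
f 41 19 20
f 41 20 42
f 42 20 21
f 42 21 22
f 44 46 43
f 47 44 43
f 43 46 45
f 45 47 43
f 44 50 46
f 48 44 47
f 48 50 44
f 46 50 45
f 49 47 45
f 45 50 49
f 49 48 47
f 50 48 49
f 52 54 51
f 55 52 51
f 51 54 53
f 53 55 51
f 52 58 54
f 56 52 55
f 56 58 52
f 54 58 53
f 57 55 53
f 53 58 57
f 57 56 55
f 58 56 57
f 59 96 75
f 96 70 99
f 75 99 64
f 96 99 75
f 59 75 71
f 75 64 76
f 71 76 60
f 75 76 71
f 59 71 80
f 71 60 81
f 80 81 66
f 71 81 80
f 59 80 92
f 80 66 95
f 92 95 69
f 80 95 92
f 59 92 96
f 92 69 100
f 96 100 70
f 92 100 96
f 60 76 87
f 76 64 90
f 87 90 68
f 76 90 87
f 64 99 77
f 99 70 98
f 77 98 63
f 99 98 77
f 70 100 97
f 100 69 93
f 97 93 61
f 100 93 97
f 69 95 94
f 95 66 82
f 94 82 65
f 95 82 94
f 66 81 86
f 81 60 83
f 86 83 67
f 81 83 86
f 62 88 74
f 88 68 89
f 74 89 63
f 88 89 74
f 62 74 72
f 74 63 73
f 72 73 61
f 74 73 72
f 62 72 79
f 72 61 78
f 79 78 65
f 72 78 79
f 62 79 84
f 79 65 85
f 84 85 67
f 79 85 84
f 62 84 88
f 84 67 91
f 88 91 68
f 84 91 88
f 63 89 77
f 89 68 90
f 77 90 64
f 89 90 77
f 61 73 97
f 73 63 98
f 97 98 70
f 73 98 97
f 65 78 94
f 78 61 93
f 94 93 69
f 78 93 94
f 67 85 86
f 85 65 82
f 86 82 66
f 85 82 86
f 68 91 87
f 91 67 83
f 87 83 60
f 91 83 87



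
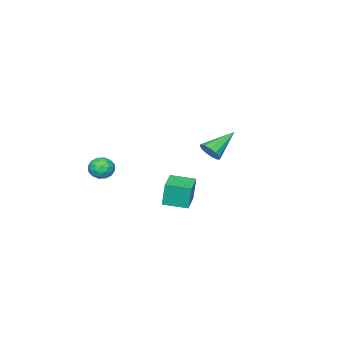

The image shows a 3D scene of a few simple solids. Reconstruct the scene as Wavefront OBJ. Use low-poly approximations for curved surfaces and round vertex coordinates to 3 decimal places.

v 1.47 2.92 -3.274
v 1.384 3.055 -1.802
v 0.788 4.133 -3.426
v 0.701 4.268 -1.955
v 2.699 3.612 -3.265
v 2.612 3.747 -1.794
v 2.016 4.825 -3.418
v 1.93 4.96 -1.946
v 3.978 1.088 -0.866
v 4.414 0.808 -1.417
v 3.266 0.092 -0.923
v 3.702 -0.188 -1.474
v 3.972 -0.133 -0.769
v 4.412 0.482 -0.734
v 3.268 0.418 -1.606
v 3.708 1.033 -1.571
v 3.976 0.394 -1.875
v 4.411 0.053 -1.357
v 3.269 0.847 -0.983
v 3.704 0.506 -0.465
v 4.258 1.035 -1.136
v 3.422 -0.135 -1.204
v 3.58 -0.103 -0.789
v 3.837 -0.268 -1.113
v 4.257 0.844 -0.735
v 4.514 0.679 -1.059
v 4.254 0.126 -0.678
v 3.166 0.221 -1.281
v 3.423 0.056 -1.605
v 3.843 1.168 -1.227
v 4.1 1.003 -1.551
v 3.426 0.774 -1.662
v 4.257 0.627 -1.73
v 3.839 0.042 -1.763
v 3.584 0.398 -1.841
v 3.842 0.76 -1.82
v 4.513 0.427 -1.425
v 4.095 -0.158 -1.459
v 4.253 -0.126 -1.044
v 4.512 0.235 -1.024
v 4.255 0.183 -1.694
v 3.585 1.058 -0.881
v 3.167 0.473 -0.915
v 3.168 0.665 -1.316
v 3.427 1.026 -1.296
v 3.841 0.858 -0.577
v 3.423 0.273 -0.61
v 3.838 0.14 -0.52
v 4.096 0.502 -0.499
v 3.425 0.717 -0.646
v -2.729 2.405 -1.861
v -2.355 2.341 -1.225
v -4.411 2.755 -0.839
v -2.337 2.744 -1.333
v -2.443 3.039 -1.608
v -2.639 3.132 -1.963
v -2.864 2.995 -2.286
v -3.046 2.671 -2.475
v -3.127 2.262 -2.468
v -3.082 1.898 -2.269
v -2.924 1.696 -1.94
v -2.704 1.718 -1.586
v -2.492 1.959 -1.32
f 2 4 1
f 5 2 1
f 1 4 3
f 3 5 1
f 2 8 4
f 6 2 5
f 6 8 2
f 4 8 3
f 7 5 3
f 3 8 7
f 7 6 5
f 8 6 7
f 9 46 25
f 46 20 49
f 25 49 14
f 46 49 25
f 9 25 21
f 25 14 26
f 21 26 10
f 25 26 21
f 9 21 30
f 21 10 31
f 30 31 16
f 21 31 30
f 9 30 42
f 30 16 45
f 42 45 19
f 30 45 42
f 9 42 46
f 42 19 50
f 46 50 20
f 42 50 46
f 10 26 37
f 26 14 40
f 37 40 18
f 26 40 37
f 14 49 27
f 49 20 48
f 27 48 13
f 49 48 27
f 20 50 47
f 50 19 43
f 47 43 11
f 50 43 47
f 19 45 44
f 45 16 32
f 44 32 15
f 45 32 44
f 16 31 36
f 31 10 33
f 36 33 17
f 31 33 36
f 12 38 24
f 38 18 39
f 24 39 13
f 38 39 24
f 12 24 22
f 24 13 23
f 22 23 11
f 24 23 22
f 12 22 29
f 22 11 28
f 29 28 15
f 22 28 29
f 12 29 34
f 29 15 35
f 34 35 17
f 29 35 34
f 12 34 38
f 34 17 41
f 38 41 18
f 34 41 38
f 13 39 27
f 39 18 40
f 27 40 14
f 39 40 27
f 11 23 47
f 23 13 48
f 47 48 20
f 23 48 47
f 15 28 44
f 28 11 43
f 44 43 19
f 28 43 44
f 17 35 36
f 35 15 32
f 36 32 16
f 35 32 36
f 18 41 37
f 41 17 33
f 37 33 10
f 41 33 37
f 52 51 54
f 52 54 53
f 54 51 55
f 54 55 53
f 55 51 56
f 55 56 53
f 56 51 57
f 56 57 53
f 57 51 58
f 57 58 53
f 58 51 59
f 58 59 53
f 59 51 60
f 59 60 53
f 60 51 61
f 60 61 53
f 61 51 62
f 61 62 53
f 62 51 63
f 62 63 53
f 63 51 52
f 63 52 53



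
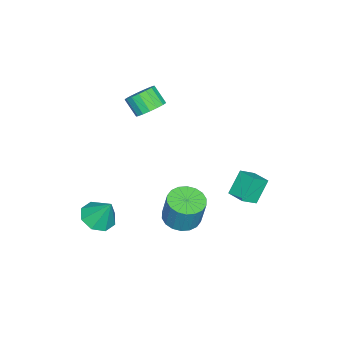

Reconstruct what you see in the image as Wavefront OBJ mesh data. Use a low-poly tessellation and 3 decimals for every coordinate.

v 2.694 -3.477 -2.748
v 3.528 -4.069 -2.513
v 2.886 -2.603 -1.232
v 3.727 -3.405 -2.92
v 3.321 -2.784 -3.227
v 2.547 -2.568 -3.253
v 1.859 -2.885 -2.983
v 1.661 -3.548 -2.576
v 2.067 -4.17 -2.269
v 2.841 -4.385 -2.243
v 1.543 0.814 -2.28
v 2.149 -0.05 -2.18
v 2.443 0.362 -0.401
v 1.837 1.226 -0.5
v 2.459 0.282 -2.308
v 2.753 0.693 -0.529
v 2.588 0.719 -2.431
v 2.882 1.131 -0.651
v 2.509 1.175 -2.523
v 2.804 1.586 -0.744
v 2.24 1.559 -2.567
v 2.534 1.971 -0.788
v 1.832 1.796 -2.555
v 2.126 2.208 -0.775
v 1.367 1.839 -2.488
v 1.661 2.25 -0.708
v 0.937 1.678 -2.379
v 1.231 2.09 -0.6
v 0.627 1.347 -2.251
v 0.921 1.758 -0.472
v 0.498 0.909 -2.129
v 0.792 1.321 -0.349
v 0.576 0.454 -2.036
v 0.871 0.865 -0.257
v 0.846 0.069 -1.992
v 1.14 0.481 -0.213
v 1.254 -0.168 -2.005
v 1.548 0.244 -0.225
v 1.719 -0.21 -2.072
v 2.013 0.201 -0.292
v -1.823 -2.281 3.052
v -0.941 -2.369 3.297
v -1.275 -3.167 4.213
v -2.157 -3.079 3.968
v -1.084 -2.03 3.54
v -1.418 -2.828 4.456
v -1.397 -1.749 3.67
v -1.731 -2.547 4.586
v -1.808 -1.59 3.659
v -2.142 -2.388 4.575
v -2.222 -1.589 3.509
v -2.556 -2.387 4.425
v -2.544 -1.747 3.254
v -2.878 -2.545 4.17
v -2.702 -2.027 2.953
v -3.036 -2.825 3.869
v -2.658 -2.365 2.674
v -2.992 -3.163 3.591
v -2.423 -2.684 2.482
v -2.757 -3.482 3.398
v -2.05 -2.911 2.421
v -2.384 -3.709 3.337
v -1.626 -2.993 2.504
v -1.96 -3.791 3.42
v -1.246 -2.912 2.712
v -1.58 -3.71 3.629
v -0.999 -2.687 2.999
v -1.333 -3.485 3.915
v -2.369 3.447 -0.932
v -1.607 2.906 -0.28
v -1.796 4.433 -0.784
v -1.033 3.892 -0.132
v -1.487 3.128 -2.228
v -0.724 2.587 -1.576
v -0.913 4.114 -2.08
v -0.151 3.573 -1.428
f 2 1 4
f 2 4 3
f 4 1 5
f 4 5 3
f 5 1 6
f 5 6 3
f 6 1 7
f 6 7 3
f 7 1 8
f 7 8 3
f 8 1 9
f 8 9 3
f 9 1 10
f 9 10 3
f 10 1 2
f 10 2 3
f 12 11 15
f 12 15 13
f 13 15 16
f 13 16 14
f 15 11 17
f 15 17 16
f 16 17 18
f 16 18 14
f 17 11 19
f 17 19 18
f 18 19 20
f 18 20 14
f 19 11 21
f 19 21 20
f 20 21 22
f 20 22 14
f 21 11 23
f 21 23 22
f 22 23 24
f 22 24 14
f 23 11 25
f 23 25 24
f 24 25 26
f 24 26 14
f 25 11 27
f 25 27 26
f 26 27 28
f 26 28 14
f 27 11 29
f 27 29 28
f 28 29 30
f 28 30 14
f 29 11 31
f 29 31 30
f 30 31 32
f 30 32 14
f 31 11 33
f 31 33 32
f 32 33 34
f 32 34 14
f 33 11 35
f 33 35 34
f 34 35 36
f 34 36 14
f 35 11 37
f 35 37 36
f 36 37 38
f 36 38 14
f 37 11 39
f 37 39 38
f 38 39 40
f 38 40 14
f 39 11 12
f 39 12 40
f 40 12 13
f 40 13 14
f 42 41 45
f 42 45 43
f 43 45 46
f 43 46 44
f 45 41 47
f 45 47 46
f 46 47 48
f 46 48 44
f 47 41 49
f 47 49 48
f 48 49 50
f 48 50 44
f 49 41 51
f 49 51 50
f 50 51 52
f 50 52 44
f 51 41 53
f 51 53 52
f 52 53 54
f 52 54 44
f 53 41 55
f 53 55 54
f 54 55 56
f 54 56 44
f 55 41 57
f 55 57 56
f 56 57 58
f 56 58 44
f 57 41 59
f 57 59 58
f 58 59 60
f 58 60 44
f 59 41 61
f 59 61 60
f 60 61 62
f 60 62 44
f 61 41 63
f 61 63 62
f 62 63 64
f 62 64 44
f 63 41 65
f 63 65 64
f 64 65 66
f 64 66 44
f 65 41 67
f 65 67 66
f 66 67 68
f 66 68 44
f 67 41 42
f 67 42 68
f 68 42 43
f 68 43 44
f 70 72 69
f 73 70 69
f 69 72 71
f 71 73 69
f 70 76 72
f 74 70 73
f 74 76 70
f 72 76 71
f 75 73 71
f 71 76 75
f 75 74 73
f 76 74 75



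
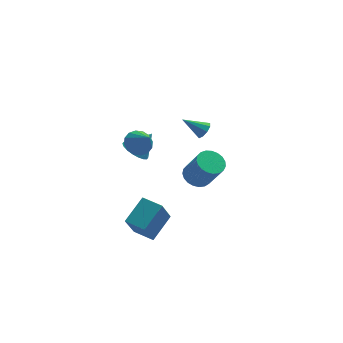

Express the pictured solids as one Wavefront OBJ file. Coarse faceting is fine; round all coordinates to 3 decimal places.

v 2.196 0.173 3.14
v 2.553 0.38 3.603
v 0.964 0.287 4.04
v 2.413 0.706 3.37
v 2.172 0.782 3.03
v 1.942 0.573 2.741
v 1.831 0.177 2.639
v 1.891 -0.222 2.772
v 2.094 -0.435 3.077
v 2.344 -0.365 3.412
v 2.526 -0.042 3.619
v 2.008 3.139 -3.108
v 2.713 2.747 -3.589
v 3.498 1.929 -1.774
v 2.792 2.321 -1.292
v 2.863 3.096 -3.496
v 3.647 2.278 -1.681
v 2.864 3.453 -3.336
v 3.648 2.635 -1.521
v 2.717 3.755 -3.136
v 3.502 2.937 -1.321
v 2.448 3.951 -2.932
v 3.232 3.133 -1.117
v 2.102 4.006 -2.757
v 2.887 3.188 -0.942
v 1.741 3.912 -2.644
v 2.525 3.093 -0.829
v 1.425 3.684 -2.61
v 2.209 2.865 -0.795
v 1.21 3.361 -2.663
v 1.995 2.543 -0.848
v 1.133 3.001 -2.792
v 1.918 2.182 -0.977
v 1.208 2.664 -2.976
v 1.992 1.846 -1.161
v 1.42 2.409 -3.183
v 2.205 1.591 -1.368
v 1.735 2.281 -3.376
v 2.519 1.463 -1.561
v 2.096 2.301 -3.524
v 2.88 1.483 -1.709
v 2.442 2.466 -3.599
v 3.227 1.647 -1.784
v -1.635 3.772 -1.174
v -0.969 3.231 -1.581
v -0.625 4.048 0.114
v -0.882 3.617 -1.732
v -0.944 4.033 -1.772
v -1.144 4.398 -1.693
v -1.44 4.638 -1.512
v -1.775 4.708 -1.264
v -2.083 4.592 -0.998
v -2.302 4.313 -0.767
v -2.388 3.928 -0.616
v -2.326 3.512 -0.576
v -2.127 3.147 -0.655
v -1.83 2.906 -0.836
v -1.495 2.837 -1.084
v -1.188 2.953 -1.35
v -0.885 -3.845 -3.165
v -1.403 -4.915 -1.337
v -1.948 -3.077 -3.017
v -2.466 -4.147 -1.189
v 0.146 -2.613 -2.151
v -0.372 -3.683 -0.323
v -0.917 -1.845 -2.003
v -1.435 -2.915 -0.175
v -1.484 2.357 0.574
v -0.64 2.667 0.435
v -0.876 1.263 1.826
v -0.821 2.948 0.768
v -1.179 3.07 1.048
v -1.619 3.001 1.202
v -2.023 2.759 1.187
v -2.282 2.41 1.008
v -2.328 2.046 0.713
v -2.148 1.765 0.38
v -1.79 1.643 0.099
v -1.35 1.712 -0.054
v -0.946 1.954 -0.039
v -0.686 2.303 0.14
f 2 1 4
f 2 4 3
f 4 1 5
f 4 5 3
f 5 1 6
f 5 6 3
f 6 1 7
f 6 7 3
f 7 1 8
f 7 8 3
f 8 1 9
f 8 9 3
f 9 1 10
f 9 10 3
f 10 1 11
f 10 11 3
f 11 1 2
f 11 2 3
f 13 12 16
f 13 16 14
f 14 16 17
f 14 17 15
f 16 12 18
f 16 18 17
f 17 18 19
f 17 19 15
f 18 12 20
f 18 20 19
f 19 20 21
f 19 21 15
f 20 12 22
f 20 22 21
f 21 22 23
f 21 23 15
f 22 12 24
f 22 24 23
f 23 24 25
f 23 25 15
f 24 12 26
f 24 26 25
f 25 26 27
f 25 27 15
f 26 12 28
f 26 28 27
f 27 28 29
f 27 29 15
f 28 12 30
f 28 30 29
f 29 30 31
f 29 31 15
f 30 12 32
f 30 32 31
f 31 32 33
f 31 33 15
f 32 12 34
f 32 34 33
f 33 34 35
f 33 35 15
f 34 12 36
f 34 36 35
f 35 36 37
f 35 37 15
f 36 12 38
f 36 38 37
f 37 38 39
f 37 39 15
f 38 12 40
f 38 40 39
f 39 40 41
f 39 41 15
f 40 12 42
f 40 42 41
f 41 42 43
f 41 43 15
f 42 12 13
f 42 13 43
f 43 13 14
f 43 14 15
f 45 44 47
f 45 47 46
f 47 44 48
f 47 48 46
f 48 44 49
f 48 49 46
f 49 44 50
f 49 50 46
f 50 44 51
f 50 51 46
f 51 44 52
f 51 52 46
f 52 44 53
f 52 53 46
f 53 44 54
f 53 54 46
f 54 44 55
f 54 55 46
f 55 44 56
f 55 56 46
f 56 44 57
f 56 57 46
f 57 44 58
f 57 58 46
f 58 44 59
f 58 59 46
f 59 44 45
f 59 45 46
f 61 63 60
f 64 61 60
f 60 63 62
f 62 64 60
f 61 67 63
f 65 61 64
f 65 67 61
f 63 67 62
f 66 64 62
f 62 67 66
f 66 65 64
f 67 65 66
f 69 68 71
f 69 71 70
f 71 68 72
f 71 72 70
f 72 68 73
f 72 73 70
f 73 68 74
f 73 74 70
f 74 68 75
f 74 75 70
f 75 68 76
f 75 76 70
f 76 68 77
f 76 77 70
f 77 68 78
f 77 78 70
f 78 68 79
f 78 79 70
f 79 68 80
f 79 80 70
f 80 68 81
f 80 81 70
f 81 68 69
f 81 69 70



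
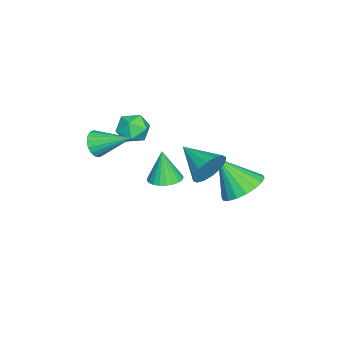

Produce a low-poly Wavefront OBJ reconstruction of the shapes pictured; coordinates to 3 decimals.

v -2.946 -2.645 1.337
v -2.509 -2.26 1.869
v -1.931 -2.74 0.571
v -1.494 -2.355 1.103
v -1.751 -3.084 1.257
v -2.379 -3.026 1.731
v -2.061 -1.974 0.709
v -2.689 -1.916 1.183
v -1.962 -1.846 1.481
v -1.771 -2.532 1.82
v -2.669 -2.468 0.62
v -2.478 -3.154 0.959
v -2.329 2.051 -1.629
v -1.64 1.4 -2.032
v -2.511 0.969 -0.191
v -1.379 1.684 -1.785
v -1.306 2.041 -1.507
v -1.435 2.4 -1.254
v -1.742 2.69 -1.074
v -2.164 2.854 -1.005
v -2.62 2.858 -1.059
v -3.017 2.703 -1.226
v -3.278 2.419 -1.474
v -3.351 2.062 -1.752
v -3.222 1.703 -2.005
v -2.916 1.413 -2.185
v -2.493 1.249 -2.254
v -2.038 1.244 -2.2
v -3.19 -1.432 -2.406
v -2.503 -1.753 -2.347
v -3.41 -1.628 -0.894
v -2.438 -1.468 -2.301
v -2.487 -1.177 -2.27
v -2.643 -0.925 -2.26
v -2.882 -0.75 -2.272
v -3.168 -0.679 -2.305
v -3.457 -0.723 -2.353
v -3.706 -0.874 -2.409
v -3.876 -1.111 -2.464
v -3.942 -1.396 -2.511
v -3.893 -1.687 -2.541
v -3.737 -1.939 -2.551
v -3.498 -2.114 -2.539
v -3.212 -2.185 -2.507
v -2.922 -2.141 -2.459
v -2.674 -1.99 -2.403
v -0.561 -3.515 1.278
v -0.352 -3.808 1.831
v -0.419 -2.005 2.022
v -0.102 -3.759 1.684
v 0.057 -3.662 1.457
v 0.093 -3.536 1.194
v -0 -3.406 0.948
v -0.205 -3.297 0.767
v -0.48 -3.232 0.687
v -0.771 -3.223 0.724
v -1.021 -3.271 0.871
v -1.179 -3.369 1.099
v -1.216 -3.495 1.361
v -1.122 -3.625 1.607
v -0.918 -3.733 1.788
v -0.643 -3.799 1.868
v 0.509 1.358 1.509
v 0.78 0.93 0.826
v -0.289 0.082 1.991
v 1.085 0.857 1.135
v 1.235 0.918 1.544
v 1.19 1.097 1.944
v 0.963 1.346 2.227
v 0.614 1.598 2.317
v 0.237 1.786 2.191
v -0.068 1.859 1.882
v -0.218 1.798 1.473
v -0.173 1.619 1.073
v 0.054 1.37 0.791
v 0.403 1.118 0.7
f 1 12 6
f 1 6 2
f 1 2 8
f 1 8 11
f 1 11 12
f 2 6 10
f 6 12 5
f 12 11 3
f 11 8 7
f 8 2 9
f 4 10 5
f 4 5 3
f 4 3 7
f 4 7 9
f 4 9 10
f 5 10 6
f 3 5 12
f 7 3 11
f 9 7 8
f 10 9 2
f 14 13 16
f 14 16 15
f 16 13 17
f 16 17 15
f 17 13 18
f 17 18 15
f 18 13 19
f 18 19 15
f 19 13 20
f 19 20 15
f 20 13 21
f 20 21 15
f 21 13 22
f 21 22 15
f 22 13 23
f 22 23 15
f 23 13 24
f 23 24 15
f 24 13 25
f 24 25 15
f 25 13 26
f 25 26 15
f 26 13 27
f 26 27 15
f 27 13 28
f 27 28 15
f 28 13 14
f 28 14 15
f 30 29 32
f 30 32 31
f 32 29 33
f 32 33 31
f 33 29 34
f 33 34 31
f 34 29 35
f 34 35 31
f 35 29 36
f 35 36 31
f 36 29 37
f 36 37 31
f 37 29 38
f 37 38 31
f 38 29 39
f 38 39 31
f 39 29 40
f 39 40 31
f 40 29 41
f 40 41 31
f 41 29 42
f 41 42 31
f 42 29 43
f 42 43 31
f 43 29 44
f 43 44 31
f 44 29 45
f 44 45 31
f 45 29 46
f 45 46 31
f 46 29 30
f 46 30 31
f 48 47 50
f 48 50 49
f 50 47 51
f 50 51 49
f 51 47 52
f 51 52 49
f 52 47 53
f 52 53 49
f 53 47 54
f 53 54 49
f 54 47 55
f 54 55 49
f 55 47 56
f 55 56 49
f 56 47 57
f 56 57 49
f 57 47 58
f 57 58 49
f 58 47 59
f 58 59 49
f 59 47 60
f 59 60 49
f 60 47 61
f 60 61 49
f 61 47 62
f 61 62 49
f 62 47 48
f 62 48 49
f 64 63 66
f 64 66 65
f 66 63 67
f 66 67 65
f 67 63 68
f 67 68 65
f 68 63 69
f 68 69 65
f 69 63 70
f 69 70 65
f 70 63 71
f 70 71 65
f 71 63 72
f 71 72 65
f 72 63 73
f 72 73 65
f 73 63 74
f 73 74 65
f 74 63 75
f 74 75 65
f 75 63 76
f 75 76 65
f 76 63 64
f 76 64 65



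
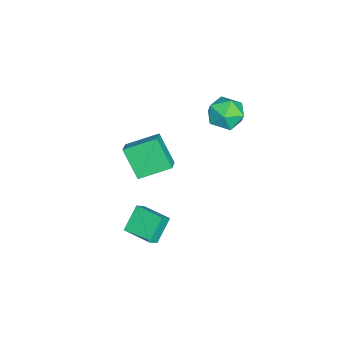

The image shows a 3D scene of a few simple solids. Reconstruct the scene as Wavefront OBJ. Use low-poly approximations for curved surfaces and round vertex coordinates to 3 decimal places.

v -2.851 1.007 3.644
v -2.302 0.379 2.798
v -4.118 -0.419 3.882
v -3.569 -1.047 3.036
v -3.031 -0.857 4.078
v -2.248 0.025 3.931
v -4.172 -0.065 2.749
v -3.389 0.817 2.602
v -3.118 -0.284 2.245
v -2.413 -0.773 3.067
v -4.007 0.733 3.613
v -3.302 0.244 4.435
v 3.421 -3.96 -1.07
v 2.379 -3.474 0.099
v 4.19 -2.445 -1.016
v 3.148 -1.958 0.154
v 3.972 -4.262 -0.454
v 2.93 -3.775 0.716
v 4.741 -2.746 -0.399
v 3.699 -2.26 0.77
v -0.732 -5.243 1.596
v -1.236 -3.453 2.41
v -1.654 -5.285 1.117
v -2.159 -3.495 1.931
v 0.079 -4.265 -0.051
v -0.426 -2.475 0.763
v -0.844 -4.307 -0.53
v -1.348 -2.517 0.284
f 1 12 6
f 1 6 2
f 1 2 8
f 1 8 11
f 1 11 12
f 2 6 10
f 6 12 5
f 12 11 3
f 11 8 7
f 8 2 9
f 4 10 5
f 4 5 3
f 4 3 7
f 4 7 9
f 4 9 10
f 5 10 6
f 3 5 12
f 7 3 11
f 9 7 8
f 10 9 2
f 14 16 13
f 17 14 13
f 13 16 15
f 15 17 13
f 14 20 16
f 18 14 17
f 18 20 14
f 16 20 15
f 19 17 15
f 15 20 19
f 19 18 17
f 20 18 19
f 22 24 21
f 25 22 21
f 21 24 23
f 23 25 21
f 22 28 24
f 26 22 25
f 26 28 22
f 24 28 23
f 27 25 23
f 23 28 27
f 27 26 25
f 28 26 27



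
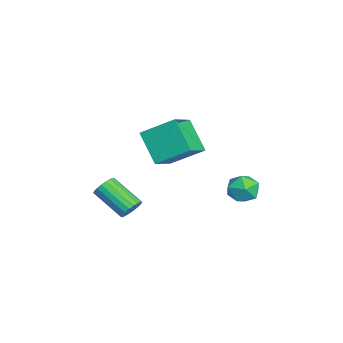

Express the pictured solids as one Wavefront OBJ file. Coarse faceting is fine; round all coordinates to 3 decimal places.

v 0.323 -2.48 -3.354
v 0.838 -2.942 -3.46
v -0.188 -4.343 -2.332
v -0.703 -3.88 -2.226
v 0.927 -2.798 -3.199
v -0.099 -4.198 -2.071
v 0.897 -2.59 -2.969
v -0.129 -3.99 -1.841
v 0.753 -2.361 -2.815
v -0.273 -3.761 -1.687
v 0.524 -2.155 -2.767
v -0.502 -3.555 -1.64
v 0.255 -2.013 -2.836
v -0.771 -3.414 -1.709
v -0 -1.964 -3.008
v -1.026 -3.365 -1.88
v -0.192 -2.017 -3.248
v -1.218 -3.418 -2.12
v -0.281 -2.162 -3.509
v -1.307 -3.562 -2.381
v -0.251 -2.37 -3.739
v -1.277 -3.77 -2.611
v -0.107 -2.599 -3.893
v -1.133 -3.999 -2.765
v 0.122 -2.805 -3.94
v -0.904 -4.205 -2.813
v 0.391 -2.946 -3.871
v -0.635 -4.347 -2.744
v 0.646 -2.995 -3.7
v -0.38 -4.396 -2.572
v 0.489 -2.049 2.183
v 0.763 -0.342 3.265
v -0.962 -1.313 1.39
v -0.688 0.394 2.472
v 1.688 -1.294 0.688
v 1.962 0.413 1.77
v 0.237 -0.558 -0.105
v 0.511 1.149 0.977
v -1.358 3.383 -1.946
v -0.49 3.831 -1.906
v -0.75 2.289 -2.914
v 0.118 2.737 -2.874
v -0.233 2.28 -2.084
v -0.609 2.956 -1.486
v -0.631 3.164 -3.334
v -1.007 3.84 -2.736
v -0.041 3.696 -2.764
v 0.206 3.149 -1.991
v -1.446 2.971 -2.829
v -1.199 2.424 -2.056
f 2 1 5
f 2 5 3
f 3 5 6
f 3 6 4
f 5 1 7
f 5 7 6
f 6 7 8
f 6 8 4
f 7 1 9
f 7 9 8
f 8 9 10
f 8 10 4
f 9 1 11
f 9 11 10
f 10 11 12
f 10 12 4
f 11 1 13
f 11 13 12
f 12 13 14
f 12 14 4
f 13 1 15
f 13 15 14
f 14 15 16
f 14 16 4
f 15 1 17
f 15 17 16
f 16 17 18
f 16 18 4
f 17 1 19
f 17 19 18
f 18 19 20
f 18 20 4
f 19 1 21
f 19 21 20
f 20 21 22
f 20 22 4
f 21 1 23
f 21 23 22
f 22 23 24
f 22 24 4
f 23 1 25
f 23 25 24
f 24 25 26
f 24 26 4
f 25 1 27
f 25 27 26
f 26 27 28
f 26 28 4
f 27 1 29
f 27 29 28
f 28 29 30
f 28 30 4
f 29 1 2
f 29 2 30
f 30 2 3
f 30 3 4
f 32 34 31
f 35 32 31
f 31 34 33
f 33 35 31
f 32 38 34
f 36 32 35
f 36 38 32
f 34 38 33
f 37 35 33
f 33 38 37
f 37 36 35
f 38 36 37
f 39 50 44
f 39 44 40
f 39 40 46
f 39 46 49
f 39 49 50
f 40 44 48
f 44 50 43
f 50 49 41
f 49 46 45
f 46 40 47
f 42 48 43
f 42 43 41
f 42 41 45
f 42 45 47
f 42 47 48
f 43 48 44
f 41 43 50
f 45 41 49
f 47 45 46
f 48 47 40



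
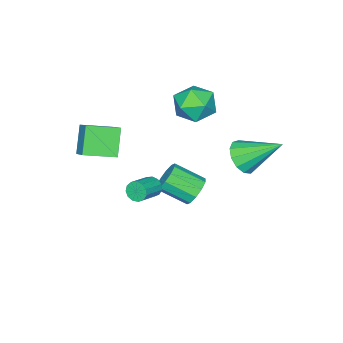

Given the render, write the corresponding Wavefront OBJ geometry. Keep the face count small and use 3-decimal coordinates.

v -1.379 0.477 0.598
v -0.581 0.434 1.033
v -1.981 2.083 1.862
v -0.517 0.764 0.645
v -0.726 1.002 0.242
v -1.143 1.074 -0.047
v -1.635 0.957 -0.132
v -2.046 0.687 0.015
v -2.245 0.351 0.347
v -2.169 0.055 0.759
v -1.842 -0.107 1.119
v -1.369 -0.083 1.315
v -0.899 0.119 1.282
v 2.497 -3.577 1.125
v 1.706 -4.034 2.302
v 3.032 -2.769 1.798
v 2.241 -3.225 2.975
v 3.579 -4.575 1.465
v 2.788 -5.031 2.642
v 4.114 -3.766 2.138
v 3.323 -4.223 3.315
v -2.616 -2.288 2.305
v -1.984 -1.422 2.259
v -1.296 -3.218 2.941
v -0.664 -2.352 2.895
v -1.469 -2.391 3.603
v -2.285 -1.817 3.21
v -0.995 -2.823 1.99
v -1.811 -2.249 1.597
v -0.982 -1.753 2.064
v -1.275 -1.487 3.061
v -2.005 -3.153 2.139
v -2.298 -2.887 3.136
v 1.379 -2.3 -0.995
v 1.541 -2.049 -1.432
v 2.663 -1.988 -0.983
v 2.501 -2.24 -0.545
v 1.453 -1.837 -1.241
v 2.575 -1.776 -0.791
v 1.342 -1.772 -0.972
v 2.463 -1.712 -0.522
v 1.242 -1.875 -0.71
v 2.364 -1.815 -0.26
v 1.186 -2.113 -0.538
v 2.308 -2.053 -0.088
v 1.191 -2.41 -0.512
v 2.313 -2.35 -0.062
v 1.256 -2.673 -0.639
v 2.378 -2.612 -0.189
v 1.36 -2.817 -0.879
v 2.482 -2.757 -0.429
v 1.47 -2.797 -1.155
v 2.592 -2.737 -0.706
v 1.551 -2.619 -1.381
v 2.673 -2.559 -0.932
v 1.578 -2.34 -1.485
v 2.699 -2.28 -1.035
v -0.667 -1.464 -2.266
v -0.457 -1.796 -2.94
v 0.137 -3.028 -2.148
v -0.073 -2.696 -1.474
v -0.09 -1.522 -2.788
v 0.503 -2.754 -1.996
v 0.056 -1.226 -2.437
v 0.65 -2.457 -1.645
v -0.074 -1.021 -2.02
v 0.52 -2.252 -1.229
v -0.43 -0.985 -1.698
v 0.163 -2.217 -0.906
v -0.877 -1.132 -1.592
v -0.283 -2.364 -0.8
v -1.243 -1.406 -1.744
v -0.65 -2.638 -0.952
v -1.39 -1.703 -2.095
v -0.796 -2.934 -1.303
v -1.26 -1.908 -2.511
v -0.666 -3.139 -1.72
v -0.903 -1.943 -2.834
v -0.31 -3.175 -2.042
f 2 1 4
f 2 4 3
f 4 1 5
f 4 5 3
f 5 1 6
f 5 6 3
f 6 1 7
f 6 7 3
f 7 1 8
f 7 8 3
f 8 1 9
f 8 9 3
f 9 1 10
f 9 10 3
f 10 1 11
f 10 11 3
f 11 1 12
f 11 12 3
f 12 1 13
f 12 13 3
f 13 1 2
f 13 2 3
f 15 17 14
f 18 15 14
f 14 17 16
f 16 18 14
f 15 21 17
f 19 15 18
f 19 21 15
f 17 21 16
f 20 18 16
f 16 21 20
f 20 19 18
f 21 19 20
f 22 33 27
f 22 27 23
f 22 23 29
f 22 29 32
f 22 32 33
f 23 27 31
f 27 33 26
f 33 32 24
f 32 29 28
f 29 23 30
f 25 31 26
f 25 26 24
f 25 24 28
f 25 28 30
f 25 30 31
f 26 31 27
f 24 26 33
f 28 24 32
f 30 28 29
f 31 30 23
f 35 34 38
f 35 38 36
f 36 38 39
f 36 39 37
f 38 34 40
f 38 40 39
f 39 40 41
f 39 41 37
f 40 34 42
f 40 42 41
f 41 42 43
f 41 43 37
f 42 34 44
f 42 44 43
f 43 44 45
f 43 45 37
f 44 34 46
f 44 46 45
f 45 46 47
f 45 47 37
f 46 34 48
f 46 48 47
f 47 48 49
f 47 49 37
f 48 34 50
f 48 50 49
f 49 50 51
f 49 51 37
f 50 34 52
f 50 52 51
f 51 52 53
f 51 53 37
f 52 34 54
f 52 54 53
f 53 54 55
f 53 55 37
f 54 34 56
f 54 56 55
f 55 56 57
f 55 57 37
f 56 34 35
f 56 35 57
f 57 35 36
f 57 36 37
f 59 58 62
f 59 62 60
f 60 62 63
f 60 63 61
f 62 58 64
f 62 64 63
f 63 64 65
f 63 65 61
f 64 58 66
f 64 66 65
f 65 66 67
f 65 67 61
f 66 58 68
f 66 68 67
f 67 68 69
f 67 69 61
f 68 58 70
f 68 70 69
f 69 70 71
f 69 71 61
f 70 58 72
f 70 72 71
f 71 72 73
f 71 73 61
f 72 58 74
f 72 74 73
f 73 74 75
f 73 75 61
f 74 58 76
f 74 76 75
f 75 76 77
f 75 77 61
f 76 58 78
f 76 78 77
f 77 78 79
f 77 79 61
f 78 58 59
f 78 59 79
f 79 59 60
f 79 60 61



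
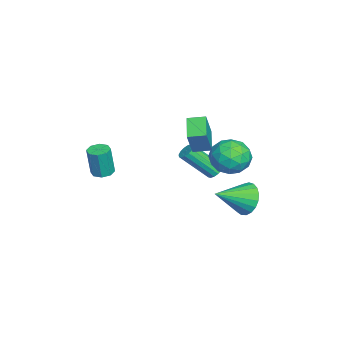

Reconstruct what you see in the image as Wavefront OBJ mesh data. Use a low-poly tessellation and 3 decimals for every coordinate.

v -1.229 4.413 0.771
v -0.109 4.478 0.539
v -0.851 3.502 2.341
v 0.269 3.567 2.109
v -0.315 4.515 2.381
v -0.549 5.077 1.41
v -0.411 2.903 1.47
v -0.645 3.465 0.499
v 0.397 3.544 0.971
v 0.456 4.541 1.534
v -1.416 3.439 1.346
v -1.357 4.436 1.909
v -0.702 4.525 0.517
v -0.258 3.455 2.363
v -0.601 4.012 2.523
v 0.057 4.05 2.387
v -0.961 4.878 1.029
v -0.303 4.916 0.893
v -0.424 4.938 1.976
v -0.657 3.064 1.987
v 0.001 3.102 1.851
v -1.017 3.93 0.493
v -0.359 3.968 0.357
v -0.536 3.042 0.904
v 0.254 4.015 0.634
v 0.476 3.48 1.557
v 0.076 3.089 1.181
v -0.061 3.42 0.611
v 0.288 4.6 0.965
v 0.511 4.065 1.889
v 0.167 4.622 2.048
v 0.029 4.953 1.478
v 0.586 4.052 1.219
v -1.471 3.915 0.991
v -1.248 3.38 1.915
v -0.989 3.027 1.402
v -1.127 3.358 0.832
v -1.436 4.5 1.323
v -1.214 3.965 2.246
v -0.899 4.56 2.269
v -1.036 4.891 1.699
v -1.546 3.928 1.661
v -3.602 1.797 1.177
v -2.88 1.58 2.678
v -3.637 2.773 1.335
v -2.915 2.556 2.836
v -2.285 1.944 0.564
v -1.563 1.727 2.065
v -2.32 2.92 0.722
v -1.598 2.703 2.223
v -3.776 2.994 -1.731
v -3.455 3.325 -1.451
v -3.263 1.817 0.112
v -3.584 1.486 -0.169
v -3.714 3.384 -1.363
v -3.522 1.876 0.2
v -3.989 3.338 -1.373
v -3.797 1.83 0.189
v -4.207 3.2 -1.48
v -4.016 1.691 0.083
v -4.31 3.006 -1.654
v -4.118 1.498 -0.091
v -4.27 2.81 -1.848
v -4.078 1.302 -0.286
v -4.097 2.663 -2.012
v -3.905 1.155 -0.449
v -3.838 2.604 -2.1
v -3.646 1.096 -0.537
v -3.563 2.65 -2.089
v -3.371 1.142 -0.527
v -3.344 2.789 -1.983
v -3.153 1.28 -0.42
v -3.242 2.982 -1.809
v -3.05 1.474 -0.246
v -3.282 3.178 -1.614
v -3.09 1.67 -0.052
v -1.682 4.749 -2.38
v -1.194 4.535 -3.285
v -0.758 3.211 -1.52
v -0.914 4.811 -3.094
v -0.767 5.075 -2.779
v -0.778 5.283 -2.396
v -0.945 5.399 -2.009
v -1.24 5.402 -1.687
v -1.611 5.293 -1.485
v -1.994 5.089 -1.437
v -2.323 4.827 -1.553
v -2.542 4.551 -1.812
v -2.611 4.31 -2.169
v -2.52 4.144 -2.562
v -2.284 4.083 -2.924
v -1.944 4.137 -3.192
v -1.558 4.297 -3.32
v 0.188 -2.293 0.357
v 0.639 -2.697 0.281
v 0.763 -2.87 1.948
v 0.312 -2.467 2.023
v 0.796 -2.258 0.315
v 0.919 -2.432 1.982
v 0.596 -1.84 0.374
v 0.72 -2.014 2.04
v 0.158 -1.687 0.422
v 0.281 -1.861 2.089
v -0.263 -1.89 0.432
v -0.139 -2.063 2.099
v -0.419 -2.328 0.398
v -0.296 -2.502 2.065
v -0.22 -2.746 0.34
v -0.096 -2.92 2.006
v 0.219 -2.899 0.291
v 0.342 -3.073 1.958
f 1 38 17
f 38 12 41
f 17 41 6
f 38 41 17
f 1 17 13
f 17 6 18
f 13 18 2
f 17 18 13
f 1 13 22
f 13 2 23
f 22 23 8
f 13 23 22
f 1 22 34
f 22 8 37
f 34 37 11
f 22 37 34
f 1 34 38
f 34 11 42
f 38 42 12
f 34 42 38
f 2 18 29
f 18 6 32
f 29 32 10
f 18 32 29
f 6 41 19
f 41 12 40
f 19 40 5
f 41 40 19
f 12 42 39
f 42 11 35
f 39 35 3
f 42 35 39
f 11 37 36
f 37 8 24
f 36 24 7
f 37 24 36
f 8 23 28
f 23 2 25
f 28 25 9
f 23 25 28
f 4 30 16
f 30 10 31
f 16 31 5
f 30 31 16
f 4 16 14
f 16 5 15
f 14 15 3
f 16 15 14
f 4 14 21
f 14 3 20
f 21 20 7
f 14 20 21
f 4 21 26
f 21 7 27
f 26 27 9
f 21 27 26
f 4 26 30
f 26 9 33
f 30 33 10
f 26 33 30
f 5 31 19
f 31 10 32
f 19 32 6
f 31 32 19
f 3 15 39
f 15 5 40
f 39 40 12
f 15 40 39
f 7 20 36
f 20 3 35
f 36 35 11
f 20 35 36
f 9 27 28
f 27 7 24
f 28 24 8
f 27 24 28
f 10 33 29
f 33 9 25
f 29 25 2
f 33 25 29
f 44 46 43
f 47 44 43
f 43 46 45
f 45 47 43
f 44 50 46
f 48 44 47
f 48 50 44
f 46 50 45
f 49 47 45
f 45 50 49
f 49 48 47
f 50 48 49
f 52 51 55
f 52 55 53
f 53 55 56
f 53 56 54
f 55 51 57
f 55 57 56
f 56 57 58
f 56 58 54
f 57 51 59
f 57 59 58
f 58 59 60
f 58 60 54
f 59 51 61
f 59 61 60
f 60 61 62
f 60 62 54
f 61 51 63
f 61 63 62
f 62 63 64
f 62 64 54
f 63 51 65
f 63 65 64
f 64 65 66
f 64 66 54
f 65 51 67
f 65 67 66
f 66 67 68
f 66 68 54
f 67 51 69
f 67 69 68
f 68 69 70
f 68 70 54
f 69 51 71
f 69 71 70
f 70 71 72
f 70 72 54
f 71 51 73
f 71 73 72
f 72 73 74
f 72 74 54
f 73 51 75
f 73 75 74
f 74 75 76
f 74 76 54
f 75 51 52
f 75 52 76
f 76 52 53
f 76 53 54
f 78 77 80
f 78 80 79
f 80 77 81
f 80 81 79
f 81 77 82
f 81 82 79
f 82 77 83
f 82 83 79
f 83 77 84
f 83 84 79
f 84 77 85
f 84 85 79
f 85 77 86
f 85 86 79
f 86 77 87
f 86 87 79
f 87 77 88
f 87 88 79
f 88 77 89
f 88 89 79
f 89 77 90
f 89 90 79
f 90 77 91
f 90 91 79
f 91 77 92
f 91 92 79
f 92 77 93
f 92 93 79
f 93 77 78
f 93 78 79
f 95 94 98
f 95 98 96
f 96 98 99
f 96 99 97
f 98 94 100
f 98 100 99
f 99 100 101
f 99 101 97
f 100 94 102
f 100 102 101
f 101 102 103
f 101 103 97
f 102 94 104
f 102 104 103
f 103 104 105
f 103 105 97
f 104 94 106
f 104 106 105
f 105 106 107
f 105 107 97
f 106 94 108
f 106 108 107
f 107 108 109
f 107 109 97
f 108 94 110
f 108 110 109
f 109 110 111
f 109 111 97
f 110 94 95
f 110 95 111
f 111 95 96
f 111 96 97



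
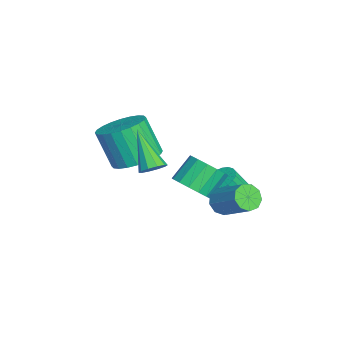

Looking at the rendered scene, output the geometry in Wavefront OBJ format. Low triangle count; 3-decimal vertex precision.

v 1.156 -0.183 -0.048
v 1.573 -0.137 -0.532
v 2.581 0.788 0.425
v 2.164 0.743 0.908
v 1.286 0.193 -0.55
v 2.295 1.118 0.407
v 0.939 0.348 -0.333
v 1.948 1.273 0.624
v 0.693 0.255 0.017
v 1.702 1.18 0.974
v 0.663 -0.043 0.336
v 1.672 0.882 1.293
v 0.864 -0.407 0.475
v 1.873 0.518 1.432
v 1.201 -0.665 0.37
v 2.21 0.26 1.327
v 1.517 -0.698 0.068
v 2.526 0.227 1.025
v 1.664 -0.489 -0.288
v 2.673 0.436 0.669
v 1.628 -2.821 2.136
v 2.006 -2.664 2.532
v 0.412 -3.439 3.544
v 1.794 -2.39 2.469
v 1.519 -2.28 2.279
v 1.285 -2.378 2.034
v 1.182 -2.644 1.828
v 1.249 -2.978 1.74
v 1.461 -3.253 1.803
v 1.737 -3.362 1.993
v 1.971 -3.265 2.238
v 2.074 -2.998 2.444
v -0.169 -1.389 -0.218
v 0.255 -1.839 0.422
v -0.367 -1.121 1.339
v -0.791 -0.671 0.698
v 0.529 -1.48 0.327
v -0.094 -0.763 1.243
v 0.615 -1.098 0.086
v -0.007 -0.38 1.002
v 0.492 -0.793 -0.237
v -0.131 -0.075 0.68
v 0.191 -0.648 -0.554
v -0.431 0.07 0.362
v -0.206 -0.701 -0.782
v -0.828 0.017 0.134
v -0.593 -0.939 -0.859
v -1.215 -0.221 0.058
v -0.866 -1.297 -0.763
v -1.489 -0.58 0.153
v -0.953 -1.68 -0.522
v -1.575 -0.962 0.394
v -0.829 -1.985 -0.2
v -1.452 -1.267 0.717
v -0.529 -2.13 0.118
v -1.151 -1.412 1.034
v -0.132 -2.077 0.346
v -0.754 -1.359 1.262
v -2.337 -3.517 0.051
v -1.295 -3.481 0.367
v -1.78 -4.148 2.045
v -2.823 -4.183 1.729
v -1.429 -3.094 0.482
v -1.915 -3.761 2.16
v -1.702 -2.772 0.531
v -2.188 -3.439 2.209
v -2.072 -2.563 0.507
v -2.557 -3.23 2.185
v -2.482 -2.499 0.414
v -2.967 -3.166 2.092
v -2.87 -2.59 0.265
v -3.355 -3.257 1.943
v -3.177 -2.822 0.084
v -3.662 -3.489 1.762
v -3.356 -3.16 -0.102
v -3.841 -3.827 1.576
v -3.38 -3.552 -0.265
v -3.865 -4.219 1.413
v -3.245 -3.939 -0.38
v -3.731 -4.606 1.298
v -2.972 -4.261 -0.429
v -3.458 -4.928 1.249
v -2.603 -4.47 -0.405
v -3.088 -5.137 1.273
v -2.193 -4.534 -0.312
v -2.678 -5.201 1.366
v -1.805 -4.443 -0.163
v -2.29 -5.11 1.515
v -1.498 -4.211 0.018
v -1.983 -4.878 1.696
v -1.319 -3.873 0.204
v -1.804 -4.54 1.882
v -1.379 0.726 -1.739
v -0.758 0.705 -1.893
v -0.4 -0.187 -0.336
v -1.021 -0.166 -0.181
v -0.779 0.949 -1.749
v -0.421 0.057 -0.191
v -0.919 1.149 -1.602
v -0.561 0.258 -0.044
v -1.15 1.266 -1.482
v -0.792 0.374 0.075
v -1.426 1.275 -1.414
v -1.068 0.383 0.144
v -1.693 1.176 -1.409
v -1.335 0.284 0.148
v -1.898 0.987 -1.47
v -1.54 0.096 0.088
v -2 0.747 -1.584
v -1.642 -0.145 -0.027
v -1.979 0.503 -1.729
v -1.621 -0.389 -0.171
v -1.839 0.302 -1.876
v -1.481 -0.589 -0.318
v -1.608 0.186 -1.995
v -1.25 -0.706 -0.438
v -1.332 0.177 -2.064
v -0.974 -0.715 -0.506
v -1.065 0.276 -2.068
v -0.707 -0.616 -0.511
v -0.86 0.464 -2.008
v -0.502 -0.427 -0.45
f 2 1 5
f 2 5 3
f 3 5 6
f 3 6 4
f 5 1 7
f 5 7 6
f 6 7 8
f 6 8 4
f 7 1 9
f 7 9 8
f 8 9 10
f 8 10 4
f 9 1 11
f 9 11 10
f 10 11 12
f 10 12 4
f 11 1 13
f 11 13 12
f 12 13 14
f 12 14 4
f 13 1 15
f 13 15 14
f 14 15 16
f 14 16 4
f 15 1 17
f 15 17 16
f 16 17 18
f 16 18 4
f 17 1 19
f 17 19 18
f 18 19 20
f 18 20 4
f 19 1 2
f 19 2 20
f 20 2 3
f 20 3 4
f 22 21 24
f 22 24 23
f 24 21 25
f 24 25 23
f 25 21 26
f 25 26 23
f 26 21 27
f 26 27 23
f 27 21 28
f 27 28 23
f 28 21 29
f 28 29 23
f 29 21 30
f 29 30 23
f 30 21 31
f 30 31 23
f 31 21 32
f 31 32 23
f 32 21 22
f 32 22 23
f 34 33 37
f 34 37 35
f 35 37 38
f 35 38 36
f 37 33 39
f 37 39 38
f 38 39 40
f 38 40 36
f 39 33 41
f 39 41 40
f 40 41 42
f 40 42 36
f 41 33 43
f 41 43 42
f 42 43 44
f 42 44 36
f 43 33 45
f 43 45 44
f 44 45 46
f 44 46 36
f 45 33 47
f 45 47 46
f 46 47 48
f 46 48 36
f 47 33 49
f 47 49 48
f 48 49 50
f 48 50 36
f 49 33 51
f 49 51 50
f 50 51 52
f 50 52 36
f 51 33 53
f 51 53 52
f 52 53 54
f 52 54 36
f 53 33 55
f 53 55 54
f 54 55 56
f 54 56 36
f 55 33 57
f 55 57 56
f 56 57 58
f 56 58 36
f 57 33 34
f 57 34 58
f 58 34 35
f 58 35 36
f 60 59 63
f 60 63 61
f 61 63 64
f 61 64 62
f 63 59 65
f 63 65 64
f 64 65 66
f 64 66 62
f 65 59 67
f 65 67 66
f 66 67 68
f 66 68 62
f 67 59 69
f 67 69 68
f 68 69 70
f 68 70 62
f 69 59 71
f 69 71 70
f 70 71 72
f 70 72 62
f 71 59 73
f 71 73 72
f 72 73 74
f 72 74 62
f 73 59 75
f 73 75 74
f 74 75 76
f 74 76 62
f 75 59 77
f 75 77 76
f 76 77 78
f 76 78 62
f 77 59 79
f 77 79 78
f 78 79 80
f 78 80 62
f 79 59 81
f 79 81 80
f 80 81 82
f 80 82 62
f 81 59 83
f 81 83 82
f 82 83 84
f 82 84 62
f 83 59 85
f 83 85 84
f 84 85 86
f 84 86 62
f 85 59 87
f 85 87 86
f 86 87 88
f 86 88 62
f 87 59 89
f 87 89 88
f 88 89 90
f 88 90 62
f 89 59 91
f 89 91 90
f 90 91 92
f 90 92 62
f 91 59 60
f 91 60 92
f 92 60 61
f 92 61 62
f 94 93 97
f 94 97 95
f 95 97 98
f 95 98 96
f 97 93 99
f 97 99 98
f 98 99 100
f 98 100 96
f 99 93 101
f 99 101 100
f 100 101 102
f 100 102 96
f 101 93 103
f 101 103 102
f 102 103 104
f 102 104 96
f 103 93 105
f 103 105 104
f 104 105 106
f 104 106 96
f 105 93 107
f 105 107 106
f 106 107 108
f 106 108 96
f 107 93 109
f 107 109 108
f 108 109 110
f 108 110 96
f 109 93 111
f 109 111 110
f 110 111 112
f 110 112 96
f 111 93 113
f 111 113 112
f 112 113 114
f 112 114 96
f 113 93 115
f 113 115 114
f 114 115 116
f 114 116 96
f 115 93 117
f 115 117 116
f 116 117 118
f 116 118 96
f 117 93 119
f 117 119 118
f 118 119 120
f 118 120 96
f 119 93 121
f 119 121 120
f 120 121 122
f 120 122 96
f 121 93 94
f 121 94 122
f 122 94 95
f 122 95 96

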